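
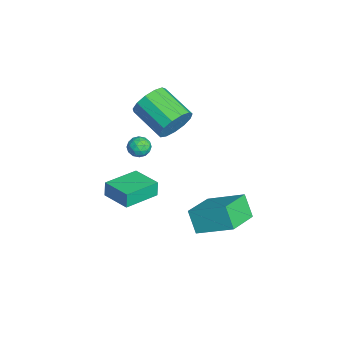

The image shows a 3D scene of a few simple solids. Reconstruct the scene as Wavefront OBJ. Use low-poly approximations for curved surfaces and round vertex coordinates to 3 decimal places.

v 1.663 1.296 -3.942
v 1.001 0.987 -2.831
v 2.495 2.947 -2.988
v 1.833 2.638 -1.876
v 3.187 0.182 -3.344
v 2.525 -0.127 -2.232
v 4.019 1.833 -2.389
v 3.357 1.524 -1.278
v -3.656 -1.608 -2.406
v -3.058 -1.415 -2.578
v -3.242 -2.425 -1.882
v -2.644 -2.232 -2.054
v -2.991 -1.877 -1.632
v -3.248 -1.372 -1.956
v -3.052 -2.468 -2.504
v -3.309 -1.963 -2.828
v -2.685 -1.946 -2.639
v -2.647 -1.581 -2.1
v -3.653 -2.259 -2.36
v -3.615 -1.894 -1.821
v -3.394 -1.44 -2.538
v -2.906 -2.4 -1.922
v -3.111 -2.191 -1.674
v -2.759 -2.078 -1.775
v -3.505 -1.415 -2.172
v -3.153 -1.302 -2.274
v -3.114 -1.573 -1.718
v -3.147 -2.538 -2.186
v -2.795 -2.425 -2.288
v -3.541 -1.762 -2.685
v -3.189 -1.649 -2.786
v -3.186 -2.267 -2.742
v -2.823 -1.639 -2.675
v -2.579 -2.119 -2.367
v -2.819 -2.257 -2.632
v -2.97 -1.961 -2.822
v -2.8 -1.424 -2.358
v -2.557 -1.904 -2.051
v -2.761 -1.696 -1.802
v -2.912 -1.399 -1.993
v -2.581 -1.736 -2.394
v -3.743 -1.936 -2.409
v -3.5 -2.416 -2.102
v -3.388 -2.441 -2.467
v -3.539 -2.144 -2.658
v -3.721 -1.721 -2.093
v -3.477 -2.201 -1.785
v -3.33 -1.879 -1.638
v -3.481 -1.583 -1.828
v -3.719 -2.104 -2.066
v -1.788 -0.235 0.482
v -1.188 -0.484 1.294
v -2.693 -1.634 2.051
v -3.292 -1.385 1.238
v -1.481 0 1.447
v -2.986 -1.151 2.204
v -1.872 0.409 1.294
v -3.376 -0.741 2.051
v -2.235 0.614 0.882
v -3.74 -0.536 1.639
v -2.456 0.55 0.344
v -3.961 -0.601 1.101
v -2.466 0.236 -0.151
v -3.97 -0.915 0.606
v -2.259 -0.227 -0.445
v -3.764 -1.378 0.312
v -1.903 -0.693 -0.445
v -3.408 -1.843 0.312
v -1.511 -1.013 -0.151
v -3.016 -2.163 0.606
v -1.206 -1.086 0.345
v -2.711 -2.236 1.101
v -1.086 -0.889 0.883
v -2.591 -2.039 1.64
v -1.283 -3.787 -4.197
v -1.414 -3.741 -3.328
v -2.443 -2.179 -4.457
v -2.574 -2.133 -3.588
v 0.014 -2.827 -4.052
v -0.117 -2.781 -3.183
v -1.146 -1.219 -4.312
v -1.277 -1.173 -3.443
f 2 4 1
f 5 2 1
f 1 4 3
f 3 5 1
f 2 8 4
f 6 2 5
f 6 8 2
f 4 8 3
f 7 5 3
f 3 8 7
f 7 6 5
f 8 6 7
f 9 46 25
f 46 20 49
f 25 49 14
f 46 49 25
f 9 25 21
f 25 14 26
f 21 26 10
f 25 26 21
f 9 21 30
f 21 10 31
f 30 31 16
f 21 31 30
f 9 30 42
f 30 16 45
f 42 45 19
f 30 45 42
f 9 42 46
f 42 19 50
f 46 50 20
f 42 50 46
f 10 26 37
f 26 14 40
f 37 40 18
f 26 40 37
f 14 49 27
f 49 20 48
f 27 48 13
f 49 48 27
f 20 50 47
f 50 19 43
f 47 43 11
f 50 43 47
f 19 45 44
f 45 16 32
f 44 32 15
f 45 32 44
f 16 31 36
f 31 10 33
f 36 33 17
f 31 33 36
f 12 38 24
f 38 18 39
f 24 39 13
f 38 39 24
f 12 24 22
f 24 13 23
f 22 23 11
f 24 23 22
f 12 22 29
f 22 11 28
f 29 28 15
f 22 28 29
f 12 29 34
f 29 15 35
f 34 35 17
f 29 35 34
f 12 34 38
f 34 17 41
f 38 41 18
f 34 41 38
f 13 39 27
f 39 18 40
f 27 40 14
f 39 40 27
f 11 23 47
f 23 13 48
f 47 48 20
f 23 48 47
f 15 28 44
f 28 11 43
f 44 43 19
f 28 43 44
f 17 35 36
f 35 15 32
f 36 32 16
f 35 32 36
f 18 41 37
f 41 17 33
f 37 33 10
f 41 33 37
f 52 51 55
f 52 55 53
f 53 55 56
f 53 56 54
f 55 51 57
f 55 57 56
f 56 57 58
f 56 58 54
f 57 51 59
f 57 59 58
f 58 59 60
f 58 60 54
f 59 51 61
f 59 61 60
f 60 61 62
f 60 62 54
f 61 51 63
f 61 63 62
f 62 63 64
f 62 64 54
f 63 51 65
f 63 65 64
f 64 65 66
f 64 66 54
f 65 51 67
f 65 67 66
f 66 67 68
f 66 68 54
f 67 51 69
f 67 69 68
f 68 69 70
f 68 70 54
f 69 51 71
f 69 71 70
f 70 71 72
f 70 72 54
f 71 51 73
f 71 73 72
f 72 73 74
f 72 74 54
f 73 51 52
f 73 52 74
f 74 52 53
f 74 53 54
f 76 78 75
f 79 76 75
f 75 78 77
f 77 79 75
f 76 82 78
f 80 76 79
f 80 82 76
f 78 82 77
f 81 79 77
f 77 82 81
f 81 80 79
f 82 80 81



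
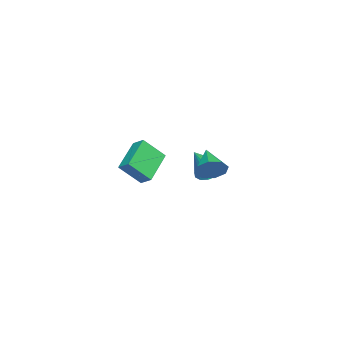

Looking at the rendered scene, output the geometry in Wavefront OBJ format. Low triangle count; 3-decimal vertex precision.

v 3.143 3.556 2.275
v 3.574 3.52 2.995
v 1.837 2.904 3.025
v 3.257 4.075 2.926
v 2.873 4.326 2.475
v 2.647 4.125 1.907
v 2.712 3.591 1.555
v 3.029 3.036 1.625
v 3.412 2.785 2.076
v 3.638 2.986 2.644
v -4.858 -1.822 -0.901
v -4.317 -2.888 0.335
v -4.568 -1.166 -0.463
v -4.026 -2.233 0.773
v -2.914 -2.007 -1.913
v -2.372 -3.074 -0.677
v -2.623 -1.352 -1.475
v -2.082 -2.418 -0.239
v -2.459 1.848 -0.281
v -1.773 1.571 -0.74
v -1.681 1.252 1.241
v -1.675 2.033 -0.609
v -1.825 2.437 -0.374
v -2.177 2.653 -0.11
v -2.618 2.613 0.1
v -3.009 2.331 0.189
v -3.225 1.895 0.129
v -3.198 1.444 -0.062
v -2.936 1.121 -0.322
v -2.522 1.029 -0.569
v -2.089 1.197 -0.725
f 2 1 4
f 2 4 3
f 4 1 5
f 4 5 3
f 5 1 6
f 5 6 3
f 6 1 7
f 6 7 3
f 7 1 8
f 7 8 3
f 8 1 9
f 8 9 3
f 9 1 10
f 9 10 3
f 10 1 2
f 10 2 3
f 12 14 11
f 15 12 11
f 11 14 13
f 13 15 11
f 12 18 14
f 16 12 15
f 16 18 12
f 14 18 13
f 17 15 13
f 13 18 17
f 17 16 15
f 18 16 17
f 20 19 22
f 20 22 21
f 22 19 23
f 22 23 21
f 23 19 24
f 23 24 21
f 24 19 25
f 24 25 21
f 25 19 26
f 25 26 21
f 26 19 27
f 26 27 21
f 27 19 28
f 27 28 21
f 28 19 29
f 28 29 21
f 29 19 30
f 29 30 21
f 30 19 31
f 30 31 21
f 31 19 20
f 31 20 21



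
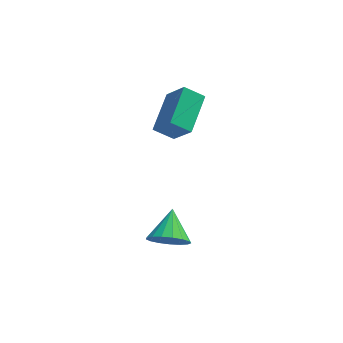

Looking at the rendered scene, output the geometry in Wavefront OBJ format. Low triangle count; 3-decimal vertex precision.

v -0.081 -3.158 -3.856
v 0.379 -2.78 -4.571
v 0.041 -1.842 -3.084
v -0.048 -2.689 -4.659
v -0.482 -2.705 -4.563
v -0.825 -2.825 -4.305
v -0.997 -3.021 -3.944
v -0.959 -3.248 -3.563
v -0.72 -3.455 -3.249
v -0.335 -3.593 -3.075
v 0.109 -3.632 -3.079
v 0.509 -3.562 -3.261
v 0.773 -3.399 -3.58
v 0.843 -3.181 -3.962
v 0.7 -2.958 -4.32
v -0.909 1.487 -1.1
v -0.155 0.83 0.097
v -0.391 3.291 -0.436
v 0.364 2.633 0.761
v -0.024 1.447 -1.681
v 0.731 0.789 -0.484
v 0.495 3.25 -1.017
v 1.249 2.593 0.18
f 2 1 4
f 2 4 3
f 4 1 5
f 4 5 3
f 5 1 6
f 5 6 3
f 6 1 7
f 6 7 3
f 7 1 8
f 7 8 3
f 8 1 9
f 8 9 3
f 9 1 10
f 9 10 3
f 10 1 11
f 10 11 3
f 11 1 12
f 11 12 3
f 12 1 13
f 12 13 3
f 13 1 14
f 13 14 3
f 14 1 15
f 14 15 3
f 15 1 2
f 15 2 3
f 17 19 16
f 20 17 16
f 16 19 18
f 18 20 16
f 17 23 19
f 21 17 20
f 21 23 17
f 19 23 18
f 22 20 18
f 18 23 22
f 22 21 20
f 23 21 22



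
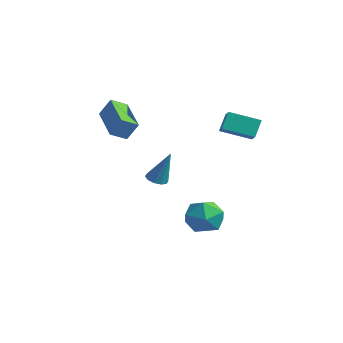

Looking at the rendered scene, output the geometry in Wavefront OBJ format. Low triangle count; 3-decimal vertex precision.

v 3.213 -0.882 3.073
v 3.028 -0.352 3.876
v 4.153 0.16 2.602
v 3.968 0.69 3.406
v 3.812 -1.25 3.454
v 3.627 -0.72 4.258
v 4.752 -0.208 2.984
v 4.567 0.322 3.787
v -0.561 -1.24 -0.806
v -0.088 -1.056 -1.017
v 0.061 -0.94 0.846
v -0.299 -0.791 -0.986
v -0.61 -0.698 -0.886
v -0.902 -0.812 -0.755
v -1.064 -1.089 -0.643
v -1.034 -1.424 -0.594
v -0.823 -1.689 -0.626
v -0.512 -1.782 -0.726
v -0.22 -1.668 -0.857
v -0.058 -1.391 -0.968
v 2.982 -0.399 -2.373
v 3.535 -0.877 -1.647
v 2.005 -1.743 -2.513
v 2.558 -2.221 -1.787
v 1.962 -1.418 -1.536
v 2.566 -0.588 -1.45
v 2.974 -2.032 -2.71
v 3.578 -1.202 -2.624
v 3.53 -1.886 -1.856
v 2.905 -1.507 -1.13
v 2.635 -1.113 -3.03
v 2.01 -0.734 -2.304
v -0.161 -4.163 2.7
v -2.001 -3.318 3.257
v 0.067 -3.408 2.31
v -1.773 -2.563 2.867
v 0.253 -3.837 3.573
v -1.587 -2.992 4.13
v 0.481 -3.082 3.183
v -1.359 -2.237 3.74
f 2 4 1
f 5 2 1
f 1 4 3
f 3 5 1
f 2 8 4
f 6 2 5
f 6 8 2
f 4 8 3
f 7 5 3
f 3 8 7
f 7 6 5
f 8 6 7
f 10 9 12
f 10 12 11
f 12 9 13
f 12 13 11
f 13 9 14
f 13 14 11
f 14 9 15
f 14 15 11
f 15 9 16
f 15 16 11
f 16 9 17
f 16 17 11
f 17 9 18
f 17 18 11
f 18 9 19
f 18 19 11
f 19 9 20
f 19 20 11
f 20 9 10
f 20 10 11
f 21 32 26
f 21 26 22
f 21 22 28
f 21 28 31
f 21 31 32
f 22 26 30
f 26 32 25
f 32 31 23
f 31 28 27
f 28 22 29
f 24 30 25
f 24 25 23
f 24 23 27
f 24 27 29
f 24 29 30
f 25 30 26
f 23 25 32
f 27 23 31
f 29 27 28
f 30 29 22
f 34 36 33
f 37 34 33
f 33 36 35
f 35 37 33
f 34 40 36
f 38 34 37
f 38 40 34
f 36 40 35
f 39 37 35
f 35 40 39
f 39 38 37
f 40 38 39



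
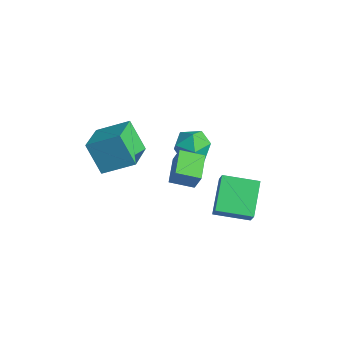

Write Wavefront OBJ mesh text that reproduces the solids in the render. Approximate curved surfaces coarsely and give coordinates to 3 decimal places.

v 3.651 1.477 -1.074
v 2.425 2.766 0.06
v 4.848 2.924 -1.423
v 3.621 4.213 -0.289
v 4.259 1.207 -0.111
v 3.032 2.496 1.023
v 5.455 2.654 -0.46
v 4.229 3.943 0.674
v -1.507 -1.836 3.439
v -0.203 -3.28 4.019
v -0.454 -0.545 4.288
v 0.85 -1.989 4.868
v -0.53 -1.591 1.852
v 0.774 -3.035 2.432
v 0.523 -0.3 2.701
v 1.827 -1.744 3.281
v -1.92 4.837 -0.497
v -0.819 4.624 -0.578
v -2.281 3.336 -1.462
v -1.18 3.123 -1.543
v -1.699 3.031 -0.549
v -1.476 3.959 0.047
v -1.624 4.001 -2.087
v -1.401 4.929 -1.491
v -0.636 4.108 -1.561
v -0.682 3.508 -0.61
v -2.418 4.452 -1.43
v -2.464 3.852 -0.479
v 3.158 -0.77 2.398
v 3.667 -0.738 3.507
v 2.12 0.2 2.847
v 2.629 0.232 3.955
v 3.911 0.208 2.025
v 4.42 0.24 3.133
v 2.873 1.178 2.473
v 3.382 1.21 3.582
f 2 4 1
f 5 2 1
f 1 4 3
f 3 5 1
f 2 8 4
f 6 2 5
f 6 8 2
f 4 8 3
f 7 5 3
f 3 8 7
f 7 6 5
f 8 6 7
f 10 12 9
f 13 10 9
f 9 12 11
f 11 13 9
f 10 16 12
f 14 10 13
f 14 16 10
f 12 16 11
f 15 13 11
f 11 16 15
f 15 14 13
f 16 14 15
f 17 28 22
f 17 22 18
f 17 18 24
f 17 24 27
f 17 27 28
f 18 22 26
f 22 28 21
f 28 27 19
f 27 24 23
f 24 18 25
f 20 26 21
f 20 21 19
f 20 19 23
f 20 23 25
f 20 25 26
f 21 26 22
f 19 21 28
f 23 19 27
f 25 23 24
f 26 25 18
f 30 32 29
f 33 30 29
f 29 32 31
f 31 33 29
f 30 36 32
f 34 30 33
f 34 36 30
f 32 36 31
f 35 33 31
f 31 36 35
f 35 34 33
f 36 34 35



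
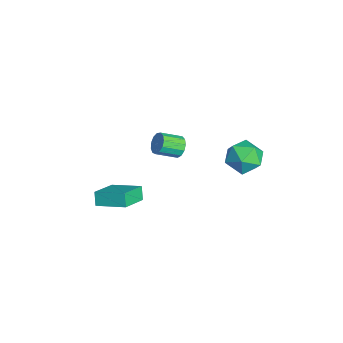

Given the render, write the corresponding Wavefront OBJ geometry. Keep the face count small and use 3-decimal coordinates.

v -0.428 -3.947 -3.835
v -0.863 -3.934 -3.128
v 0.412 -2.542 -3.343
v -0.023 -2.528 -2.636
v 0.823 -4.972 -3.044
v 0.388 -4.958 -2.337
v 1.663 -3.566 -2.552
v 1.228 -3.553 -1.845
v -1.607 -0.372 -1.209
v -1.252 -0.092 -0.729
v -1.138 -1.228 -0.15
v -1.493 -1.508 -0.631
v -1.607 -0.072 -0.621
v -1.493 -1.208 -0.043
v -1.962 -0.148 -0.7
v -1.848 -1.284 -0.121
v -2.205 -0.295 -0.941
v -2.091 -1.431 -0.362
v -2.258 -0.467 -1.267
v -2.144 -1.603 -0.688
v -2.104 -0.608 -1.574
v -1.99 -1.744 -0.996
v -1.792 -0.674 -1.766
v -1.678 -1.81 -1.187
v -1.422 -0.645 -1.781
v -1.308 -1.781 -1.202
v -1.11 -0.529 -1.615
v -0.996 -1.665 -1.036
v -0.956 -0.363 -1.319
v -0.842 -1.499 -0.741
v -1.009 -0.2 -0.989
v -0.895 -1.336 -0.411
v 0.324 2.728 -0.322
v 0.943 3.438 0.232
v 1.437 1.422 0.108
v 2.056 2.132 0.662
v 1.063 1.866 1.034
v 0.375 2.673 0.769
v 2.005 2.187 -0.429
v 1.317 2.994 -0.694
v 1.982 3.104 0.167
v 1.4 2.906 1.071
v 0.98 1.954 -0.731
v 0.398 1.756 0.173
f 2 4 1
f 5 2 1
f 1 4 3
f 3 5 1
f 2 8 4
f 6 2 5
f 6 8 2
f 4 8 3
f 7 5 3
f 3 8 7
f 7 6 5
f 8 6 7
f 10 9 13
f 10 13 11
f 11 13 14
f 11 14 12
f 13 9 15
f 13 15 14
f 14 15 16
f 14 16 12
f 15 9 17
f 15 17 16
f 16 17 18
f 16 18 12
f 17 9 19
f 17 19 18
f 18 19 20
f 18 20 12
f 19 9 21
f 19 21 20
f 20 21 22
f 20 22 12
f 21 9 23
f 21 23 22
f 22 23 24
f 22 24 12
f 23 9 25
f 23 25 24
f 24 25 26
f 24 26 12
f 25 9 27
f 25 27 26
f 26 27 28
f 26 28 12
f 27 9 29
f 27 29 28
f 28 29 30
f 28 30 12
f 29 9 31
f 29 31 30
f 30 31 32
f 30 32 12
f 31 9 10
f 31 10 32
f 32 10 11
f 32 11 12
f 33 44 38
f 33 38 34
f 33 34 40
f 33 40 43
f 33 43 44
f 34 38 42
f 38 44 37
f 44 43 35
f 43 40 39
f 40 34 41
f 36 42 37
f 36 37 35
f 36 35 39
f 36 39 41
f 36 41 42
f 37 42 38
f 35 37 44
f 39 35 43
f 41 39 40
f 42 41 34



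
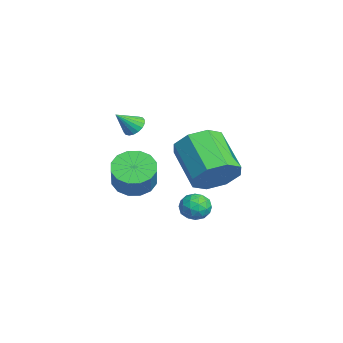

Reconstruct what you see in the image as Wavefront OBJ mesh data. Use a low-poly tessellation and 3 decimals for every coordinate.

v 2.52 -0.274 -1.053
v 3.177 -0.75 -0.325
v 1.477 -1.283 0.861
v 0.82 -0.806 0.133
v 3.043 0.056 -0.155
v 1.343 -0.477 1.031
v 2.603 0.669 -0.511
v 0.903 0.136 0.675
v 2.114 0.729 -1.185
v 0.414 0.196 0.002
v 1.863 0.203 -1.781
v 0.163 -0.33 -0.595
v 1.997 -0.603 -1.951
v 0.297 -1.136 -0.765
v 2.437 -1.216 -1.595
v 0.737 -1.749 -0.409
v 2.926 -1.276 -0.922
v 1.226 -1.809 0.265
v 4.238 -0.73 -1.776
v 4.646 -1.273 -1.855
v 3.354 -1.367 -1.965
v 3.762 -1.91 -2.044
v 3.689 -1.625 -1.427
v 4.235 -1.231 -1.311
v 3.765 -1.409 -2.509
v 4.311 -1.015 -2.393
v 4.353 -1.692 -2.309
v 4.307 -1.826 -1.64
v 3.693 -0.814 -2.18
v 3.647 -0.948 -1.511
v 4.52 -0.946 -1.799
v 3.48 -1.694 -2.021
v 3.437 -1.527 -1.658
v 3.677 -1.846 -1.705
v 4.278 -0.921 -1.479
v 4.518 -1.24 -1.526
v 3.955 -1.447 -1.274
v 3.482 -1.4 -2.294
v 3.722 -1.719 -2.341
v 4.323 -0.794 -2.115
v 4.563 -1.113 -2.162
v 4.045 -1.193 -2.546
v 4.587 -1.511 -2.112
v 4.068 -1.885 -2.223
v 4.069 -1.591 -2.497
v 4.391 -1.36 -2.428
v 4.56 -1.589 -1.719
v 4.04 -1.964 -1.83
v 3.997 -1.796 -1.468
v 4.319 -1.565 -1.399
v 4.388 -1.836 -1.986
v 3.96 -0.676 -1.99
v 3.44 -1.051 -2.101
v 3.681 -1.075 -2.421
v 4.003 -0.844 -2.352
v 3.932 -0.755 -1.597
v 3.413 -1.129 -1.708
v 3.609 -1.28 -1.392
v 3.931 -1.049 -1.323
v 3.612 -0.804 -1.834
v -1.251 -3.149 -2.786
v -0.662 -2.524 -3.215
v 0.3 -2.626 -2.042
v -0.289 -3.251 -1.614
v -0.967 -2.245 -2.94
v -0.006 -2.347 -1.767
v -1.349 -2.208 -2.624
v -0.387 -2.31 -1.451
v -1.704 -2.423 -2.351
v -0.743 -2.525 -1.179
v -1.938 -2.833 -2.195
v -0.976 -2.935 -1.023
v -1.988 -3.327 -2.198
v -1.026 -3.429 -1.025
v -1.84 -3.774 -2.358
v -0.878 -3.876 -1.185
v -1.534 -4.053 -2.633
v -0.573 -4.155 -1.46
v -1.153 -4.09 -2.949
v -0.191 -4.192 -1.776
v -0.797 -3.875 -3.221
v 0.164 -3.977 -2.049
v -0.564 -3.465 -3.377
v 0.398 -3.567 -2.205
v -0.514 -2.971 -3.375
v 0.448 -3.073 -2.202
v -0.384 -3.213 0.656
v 0.113 -3.278 0.405
v -0.076 -3.987 1.464
v 0.156 -3.093 0.566
v 0.092 -2.931 0.745
v -0.066 -2.826 0.906
v -0.287 -2.797 1.018
v -0.527 -2.85 1.058
v -0.739 -2.976 1.019
v -0.88 -3.148 0.907
v -0.923 -3.333 0.746
v -0.859 -3.495 0.567
v -0.702 -3.6 0.406
v -0.481 -3.629 0.294
v -0.241 -3.576 0.254
v -0.029 -3.45 0.294
f 2 1 5
f 2 5 3
f 3 5 6
f 3 6 4
f 5 1 7
f 5 7 6
f 6 7 8
f 6 8 4
f 7 1 9
f 7 9 8
f 8 9 10
f 8 10 4
f 9 1 11
f 9 11 10
f 10 11 12
f 10 12 4
f 11 1 13
f 11 13 12
f 12 13 14
f 12 14 4
f 13 1 15
f 13 15 14
f 14 15 16
f 14 16 4
f 15 1 17
f 15 17 16
f 16 17 18
f 16 18 4
f 17 1 2
f 17 2 18
f 18 2 3
f 18 3 4
f 19 56 35
f 56 30 59
f 35 59 24
f 56 59 35
f 19 35 31
f 35 24 36
f 31 36 20
f 35 36 31
f 19 31 40
f 31 20 41
f 40 41 26
f 31 41 40
f 19 40 52
f 40 26 55
f 52 55 29
f 40 55 52
f 19 52 56
f 52 29 60
f 56 60 30
f 52 60 56
f 20 36 47
f 36 24 50
f 47 50 28
f 36 50 47
f 24 59 37
f 59 30 58
f 37 58 23
f 59 58 37
f 30 60 57
f 60 29 53
f 57 53 21
f 60 53 57
f 29 55 54
f 55 26 42
f 54 42 25
f 55 42 54
f 26 41 46
f 41 20 43
f 46 43 27
f 41 43 46
f 22 48 34
f 48 28 49
f 34 49 23
f 48 49 34
f 22 34 32
f 34 23 33
f 32 33 21
f 34 33 32
f 22 32 39
f 32 21 38
f 39 38 25
f 32 38 39
f 22 39 44
f 39 25 45
f 44 45 27
f 39 45 44
f 22 44 48
f 44 27 51
f 48 51 28
f 44 51 48
f 23 49 37
f 49 28 50
f 37 50 24
f 49 50 37
f 21 33 57
f 33 23 58
f 57 58 30
f 33 58 57
f 25 38 54
f 38 21 53
f 54 53 29
f 38 53 54
f 27 45 46
f 45 25 42
f 46 42 26
f 45 42 46
f 28 51 47
f 51 27 43
f 47 43 20
f 51 43 47
f 62 61 65
f 62 65 63
f 63 65 66
f 63 66 64
f 65 61 67
f 65 67 66
f 66 67 68
f 66 68 64
f 67 61 69
f 67 69 68
f 68 69 70
f 68 70 64
f 69 61 71
f 69 71 70
f 70 71 72
f 70 72 64
f 71 61 73
f 71 73 72
f 72 73 74
f 72 74 64
f 73 61 75
f 73 75 74
f 74 75 76
f 74 76 64
f 75 61 77
f 75 77 76
f 76 77 78
f 76 78 64
f 77 61 79
f 77 79 78
f 78 79 80
f 78 80 64
f 79 61 81
f 79 81 80
f 80 81 82
f 80 82 64
f 81 61 83
f 81 83 82
f 82 83 84
f 82 84 64
f 83 61 85
f 83 85 84
f 84 85 86
f 84 86 64
f 85 61 62
f 85 62 86
f 86 62 63
f 86 63 64
f 88 87 90
f 88 90 89
f 90 87 91
f 90 91 89
f 91 87 92
f 91 92 89
f 92 87 93
f 92 93 89
f 93 87 94
f 93 94 89
f 94 87 95
f 94 95 89
f 95 87 96
f 95 96 89
f 96 87 97
f 96 97 89
f 97 87 98
f 97 98 89
f 98 87 99
f 98 99 89
f 99 87 100
f 99 100 89
f 100 87 101
f 100 101 89
f 101 87 102
f 101 102 89
f 102 87 88
f 102 88 89



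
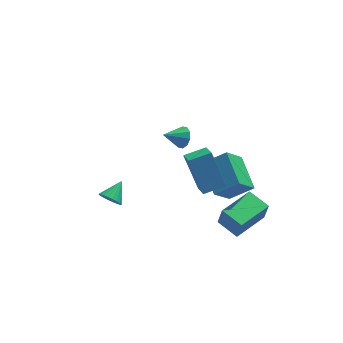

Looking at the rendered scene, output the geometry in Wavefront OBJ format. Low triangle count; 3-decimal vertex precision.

v 3.125 -0.229 0.063
v 2.86 1.741 0.8
v 1.821 -0.076 -0.815
v 1.556 1.894 -0.079
v 4.104 0.406 -1.281
v 3.839 2.376 -0.545
v 2.8 0.559 -2.16
v 2.535 2.529 -1.423
v -3.869 -1.424 1.516
v -3.337 -1.695 1.212
v -3.131 -0.636 2.104
v -3.402 -1.507 1.042
v -3.539 -1.307 0.945
v -3.726 -1.124 0.934
v -3.934 -0.987 1.012
v -4.133 -0.917 1.167
v -4.291 -0.924 1.375
v -4.385 -1.007 1.604
v -4.401 -1.153 1.82
v -4.336 -1.341 1.989
v -4.199 -1.542 2.087
v -4.012 -1.724 2.097
v -3.804 -1.861 2.019
v -3.605 -1.932 1.865
v -3.447 -1.925 1.657
v -3.352 -1.842 1.428
v 0.954 4.031 0.122
v 1.32 3.879 0.699
v -0.154 3.849 0.778
v 1.248 4.306 0.695
v 1.063 4.627 0.472
v 0.837 4.721 0.115
v 0.655 4.551 -0.239
v 0.588 4.182 -0.455
v 0.66 3.756 -0.45
v 0.845 3.434 -0.227
v 1.071 3.341 0.129
v 1.253 3.511 0.483
v 1.634 -1.874 -1.245
v 1.814 -2.033 -0.059
v 3.367 -0.604 -1.338
v 3.547 -0.763 -0.152
v 2.413 -2.957 -1.508
v 2.593 -3.116 -0.322
v 4.146 -1.687 -1.601
v 4.326 -1.846 -0.415
v 0.67 -2.721 2.472
v 0.146 -1.511 4.144
v 0.673 -1.409 1.523
v 0.149 -0.198 3.195
v 1.891 -2.542 2.725
v 1.367 -1.331 4.397
v 1.894 -1.229 1.776
v 1.37 -0.019 3.448
f 2 4 1
f 5 2 1
f 1 4 3
f 3 5 1
f 2 8 4
f 6 2 5
f 6 8 2
f 4 8 3
f 7 5 3
f 3 8 7
f 7 6 5
f 8 6 7
f 10 9 12
f 10 12 11
f 12 9 13
f 12 13 11
f 13 9 14
f 13 14 11
f 14 9 15
f 14 15 11
f 15 9 16
f 15 16 11
f 16 9 17
f 16 17 11
f 17 9 18
f 17 18 11
f 18 9 19
f 18 19 11
f 19 9 20
f 19 20 11
f 20 9 21
f 20 21 11
f 21 9 22
f 21 22 11
f 22 9 23
f 22 23 11
f 23 9 24
f 23 24 11
f 24 9 25
f 24 25 11
f 25 9 26
f 25 26 11
f 26 9 10
f 26 10 11
f 28 27 30
f 28 30 29
f 30 27 31
f 30 31 29
f 31 27 32
f 31 32 29
f 32 27 33
f 32 33 29
f 33 27 34
f 33 34 29
f 34 27 35
f 34 35 29
f 35 27 36
f 35 36 29
f 36 27 37
f 36 37 29
f 37 27 38
f 37 38 29
f 38 27 28
f 38 28 29
f 40 42 39
f 43 40 39
f 39 42 41
f 41 43 39
f 40 46 42
f 44 40 43
f 44 46 40
f 42 46 41
f 45 43 41
f 41 46 45
f 45 44 43
f 46 44 45
f 48 50 47
f 51 48 47
f 47 50 49
f 49 51 47
f 48 54 50
f 52 48 51
f 52 54 48
f 50 54 49
f 53 51 49
f 49 54 53
f 53 52 51
f 54 52 53



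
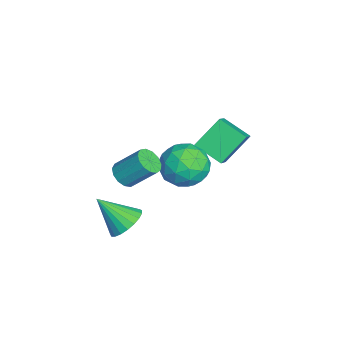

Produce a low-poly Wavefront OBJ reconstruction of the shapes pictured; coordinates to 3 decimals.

v 1.079 -2.177 -0.923
v 1.513 -1.932 -1.258
v 1.734 -0.977 -0.272
v 1.301 -1.223 0.063
v 1.225 -1.776 -1.344
v 1.447 -0.821 -0.359
v 0.892 -1.747 -1.297
v 1.113 -0.793 -0.311
v 0.618 -1.855 -1.131
v 0.839 -0.901 -0.145
v 0.49 -2.065 -0.899
v 0.712 -1.111 0.087
v 0.55 -2.311 -0.674
v 0.771 -1.356 0.311
v 0.777 -2.514 -0.529
v 0.999 -1.56 0.457
v 1.101 -2.61 -0.508
v 1.322 -1.656 0.478
v 1.417 -2.569 -0.619
v 1.639 -1.615 0.366
v 1.627 -2.403 -0.827
v 1.848 -1.449 0.159
v 1.662 -2.166 -1.065
v 1.884 -1.211 -0.079
v 2.616 -2.126 -2.389
v 3.388 -2.32 -2.318
v 2.244 -3.194 -1.271
v 3.358 -2.076 -2.095
v 3.199 -1.84 -1.922
v 2.939 -1.653 -1.83
v 2.623 -1.549 -1.835
v 2.306 -1.544 -1.936
v 2.042 -1.64 -2.115
v 1.878 -1.82 -2.341
v 1.841 -2.053 -2.576
v 1.938 -2.298 -2.778
v 2.152 -2.514 -2.913
v 2.447 -2.663 -2.958
v 2.77 -2.719 -2.904
v 3.067 -2.672 -2.761
v 3.285 -2.531 -2.554
v -0.748 0.632 -2.781
v -0.241 1.068 -1.942
v -1.039 -0.808 -1.858
v -0.532 -0.372 -1.019
v -1.481 0.017 -1.333
v -1.301 0.907 -1.904
v 0.021 -0.647 -1.896
v 0.201 0.243 -2.467
v 0.234 0.277 -1.395
v -0.694 0.688 -1.048
v -0.586 -0.428 -2.752
v -1.514 -0.017 -2.405
v -0.469 0.976 -2.443
v -0.811 -0.716 -1.357
v -1.369 -0.488 -1.542
v -1.071 -0.232 -1.049
v -1.092 0.882 -2.421
v -0.794 1.138 -1.928
v -1.522 0.52 -1.569
v -0.486 -0.878 -1.872
v -0.188 -0.622 -1.379
v -0.209 0.492 -2.751
v 0.089 0.748 -2.258
v 0.242 -0.26 -2.231
v 0.108 0.768 -1.628
v -0.063 -0.079 -1.085
v 0.262 -0.24 -1.601
v 0.368 0.283 -1.936
v -0.437 1.009 -1.424
v -0.608 0.163 -0.881
v -1.166 0.391 -1.066
v -1.06 0.915 -1.402
v -0.158 0.544 -1.102
v -0.672 0.097 -2.919
v -0.843 -0.749 -2.376
v -0.22 -0.655 -2.398
v -0.114 -0.131 -2.734
v -1.217 0.339 -2.715
v -1.388 -0.508 -2.172
v -1.648 -0.023 -1.864
v -1.542 0.5 -2.199
v -1.122 -0.284 -2.698
v -2.306 0.771 -2.062
v -2.902 1.762 -1.015
v -1.637 1.763 -2.62
v -2.233 2.754 -1.573
v -1.247 0.526 -1.227
v -1.843 1.517 -0.18
v -0.578 1.518 -1.785
v -1.174 2.509 -0.738
f 2 1 5
f 2 5 3
f 3 5 6
f 3 6 4
f 5 1 7
f 5 7 6
f 6 7 8
f 6 8 4
f 7 1 9
f 7 9 8
f 8 9 10
f 8 10 4
f 9 1 11
f 9 11 10
f 10 11 12
f 10 12 4
f 11 1 13
f 11 13 12
f 12 13 14
f 12 14 4
f 13 1 15
f 13 15 14
f 14 15 16
f 14 16 4
f 15 1 17
f 15 17 16
f 16 17 18
f 16 18 4
f 17 1 19
f 17 19 18
f 18 19 20
f 18 20 4
f 19 1 21
f 19 21 20
f 20 21 22
f 20 22 4
f 21 1 23
f 21 23 22
f 22 23 24
f 22 24 4
f 23 1 2
f 23 2 24
f 24 2 3
f 24 3 4
f 26 25 28
f 26 28 27
f 28 25 29
f 28 29 27
f 29 25 30
f 29 30 27
f 30 25 31
f 30 31 27
f 31 25 32
f 31 32 27
f 32 25 33
f 32 33 27
f 33 25 34
f 33 34 27
f 34 25 35
f 34 35 27
f 35 25 36
f 35 36 27
f 36 25 37
f 36 37 27
f 37 25 38
f 37 38 27
f 38 25 39
f 38 39 27
f 39 25 40
f 39 40 27
f 40 25 41
f 40 41 27
f 41 25 26
f 41 26 27
f 42 79 58
f 79 53 82
f 58 82 47
f 79 82 58
f 42 58 54
f 58 47 59
f 54 59 43
f 58 59 54
f 42 54 63
f 54 43 64
f 63 64 49
f 54 64 63
f 42 63 75
f 63 49 78
f 75 78 52
f 63 78 75
f 42 75 79
f 75 52 83
f 79 83 53
f 75 83 79
f 43 59 70
f 59 47 73
f 70 73 51
f 59 73 70
f 47 82 60
f 82 53 81
f 60 81 46
f 82 81 60
f 53 83 80
f 83 52 76
f 80 76 44
f 83 76 80
f 52 78 77
f 78 49 65
f 77 65 48
f 78 65 77
f 49 64 69
f 64 43 66
f 69 66 50
f 64 66 69
f 45 71 57
f 71 51 72
f 57 72 46
f 71 72 57
f 45 57 55
f 57 46 56
f 55 56 44
f 57 56 55
f 45 55 62
f 55 44 61
f 62 61 48
f 55 61 62
f 45 62 67
f 62 48 68
f 67 68 50
f 62 68 67
f 45 67 71
f 67 50 74
f 71 74 51
f 67 74 71
f 46 72 60
f 72 51 73
f 60 73 47
f 72 73 60
f 44 56 80
f 56 46 81
f 80 81 53
f 56 81 80
f 48 61 77
f 61 44 76
f 77 76 52
f 61 76 77
f 50 68 69
f 68 48 65
f 69 65 49
f 68 65 69
f 51 74 70
f 74 50 66
f 70 66 43
f 74 66 70
f 85 87 84
f 88 85 84
f 84 87 86
f 86 88 84
f 85 91 87
f 89 85 88
f 89 91 85
f 87 91 86
f 90 88 86
f 86 91 90
f 90 89 88
f 91 89 90



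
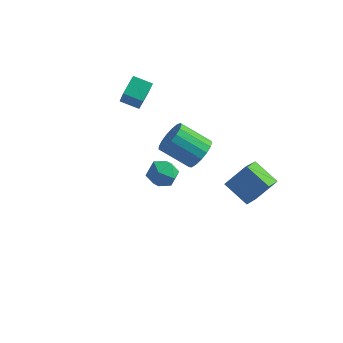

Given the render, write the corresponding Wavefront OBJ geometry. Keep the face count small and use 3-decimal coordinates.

v -4.45 2.661 2.693
v -4.353 3.841 3.362
v -3.292 2.789 2.298
v -3.195 3.969 2.967
v -3.725 1.591 4.473
v -3.628 2.771 5.142
v -2.567 1.719 4.078
v -2.47 2.899 4.747
v 1.027 1.517 0.731
v 1.615 1.017 1.486
v -0.139 0.762 2.684
v -0.727 1.263 1.929
v 1.637 1.515 1.622
v -0.118 1.26 2.821
v 1.518 2.013 1.555
v -0.236 1.759 2.753
v 1.287 2.398 1.298
v -0.467 2.144 2.497
v 0.997 2.581 0.912
v -0.758 2.327 2.111
v 0.713 2.521 0.484
v -1.041 2.266 1.683
v 0.502 2.23 0.113
v -1.253 1.976 1.311
v 0.411 1.776 -0.117
v -1.344 1.522 1.081
v 0.461 1.263 -0.153
v -1.294 1.009 1.046
v 0.64 0.808 0.014
v -1.114 0.554 1.213
v 0.909 0.515 0.345
v -0.846 0.261 1.544
v 1.205 0.452 0.764
v -0.55 0.198 1.963
v 1.46 0.633 1.176
v -0.295 0.379 2.375
v 2.251 2.164 -2.143
v 3.234 2.997 -0.844
v 2.179 3.854 -3.173
v 3.162 4.687 -1.873
v 3.818 1.693 -3.027
v 4.801 2.526 -1.727
v 3.746 3.383 -4.056
v 4.729 4.216 -2.757
v 0.943 -3.147 2.871
v 1.718 -3.203 3.465
v 0.282 -4.377 3.615
v 1.057 -4.433 4.209
v 0.444 -3.674 4.276
v 0.852 -2.914 3.816
v 1.148 -4.666 3.264
v 1.556 -3.906 2.804
v 1.844 -4.142 3.708
v 1.409 -3.53 4.334
v 0.591 -4.05 2.746
v 0.156 -3.438 3.372
f 2 4 1
f 5 2 1
f 1 4 3
f 3 5 1
f 2 8 4
f 6 2 5
f 6 8 2
f 4 8 3
f 7 5 3
f 3 8 7
f 7 6 5
f 8 6 7
f 10 9 13
f 10 13 11
f 11 13 14
f 11 14 12
f 13 9 15
f 13 15 14
f 14 15 16
f 14 16 12
f 15 9 17
f 15 17 16
f 16 17 18
f 16 18 12
f 17 9 19
f 17 19 18
f 18 19 20
f 18 20 12
f 19 9 21
f 19 21 20
f 20 21 22
f 20 22 12
f 21 9 23
f 21 23 22
f 22 23 24
f 22 24 12
f 23 9 25
f 23 25 24
f 24 25 26
f 24 26 12
f 25 9 27
f 25 27 26
f 26 27 28
f 26 28 12
f 27 9 29
f 27 29 28
f 28 29 30
f 28 30 12
f 29 9 31
f 29 31 30
f 30 31 32
f 30 32 12
f 31 9 33
f 31 33 32
f 32 33 34
f 32 34 12
f 33 9 35
f 33 35 34
f 34 35 36
f 34 36 12
f 35 9 10
f 35 10 36
f 36 10 11
f 36 11 12
f 38 40 37
f 41 38 37
f 37 40 39
f 39 41 37
f 38 44 40
f 42 38 41
f 42 44 38
f 40 44 39
f 43 41 39
f 39 44 43
f 43 42 41
f 44 42 43
f 45 56 50
f 45 50 46
f 45 46 52
f 45 52 55
f 45 55 56
f 46 50 54
f 50 56 49
f 56 55 47
f 55 52 51
f 52 46 53
f 48 54 49
f 48 49 47
f 48 47 51
f 48 51 53
f 48 53 54
f 49 54 50
f 47 49 56
f 51 47 55
f 53 51 52
f 54 53 46



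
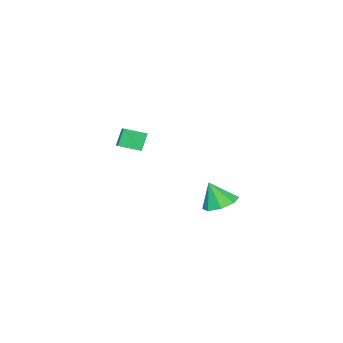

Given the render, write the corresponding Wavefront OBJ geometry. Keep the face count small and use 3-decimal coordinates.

v -2.764 -3.671 -2.088
v -3.272 -3.68 -1.056
v -3.501 -2.738 -2.442
v -4.009 -2.747 -1.41
v -2.051 -2.973 -1.73
v -2.559 -2.982 -0.698
v -2.788 -2.04 -2.084
v -3.296 -2.049 -1.052
v -1.621 3.702 -3.854
v -0.854 4.278 -3.811
v -1.319 3.198 -2.506
v -1.463 4.6 -3.553
v -2.164 4.396 -3.472
v -2.547 3.786 -3.615
v -2.388 3.126 -3.897
v -1.78 2.804 -4.154
v -1.079 3.008 -4.235
v -0.695 3.618 -4.093
f 2 4 1
f 5 2 1
f 1 4 3
f 3 5 1
f 2 8 4
f 6 2 5
f 6 8 2
f 4 8 3
f 7 5 3
f 3 8 7
f 7 6 5
f 8 6 7
f 10 9 12
f 10 12 11
f 12 9 13
f 12 13 11
f 13 9 14
f 13 14 11
f 14 9 15
f 14 15 11
f 15 9 16
f 15 16 11
f 16 9 17
f 16 17 11
f 17 9 18
f 17 18 11
f 18 9 10
f 18 10 11



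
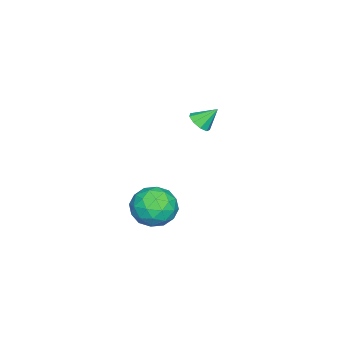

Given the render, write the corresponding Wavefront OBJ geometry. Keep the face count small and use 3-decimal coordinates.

v -2.483 -0.625 2.189
v -1.819 -0.345 2.192
v -2.837 0.205 3.111
v -2.102 -0.105 1.868
v -2.562 -0.108 1.694
v -2.986 -0.353 1.751
v -3.174 -0.725 2.013
v -3.039 -1.05 2.358
v -2.643 -1.176 2.623
v -2.173 -1.044 2.685
v -1.847 -0.716 2.515
v 2.675 -0.966 -0.041
v 3.104 -0.281 -0.982
v 4.476 -0.879 0.842
v 4.905 -0.194 -0.099
v 4.07 0.283 0.684
v 2.957 0.229 0.139
v 4.623 -1.389 -0.279
v 3.51 -1.443 -0.824
v 4.308 -0.543 -1.13
v 3.966 0.49 -0.534
v 3.614 -1.65 0.394
v 3.272 -0.617 0.99
v 2.732 -0.631 -0.589
v 4.848 -0.529 0.449
v 4.358 -0.248 0.91
v 4.61 0.154 0.356
v 2.645 -0.331 0.07
v 2.897 0.071 -0.484
v 3.465 0.403 0.496
v 4.683 -1.231 0.344
v 4.935 -0.829 -0.21
v 2.97 -1.314 -0.496
v 3.222 -0.912 -1.05
v 4.115 -1.563 -0.636
v 3.691 -0.383 -1.229
v 4.75 -0.332 -0.71
v 4.584 -1.034 -0.816
v 3.93 -1.066 -1.136
v 3.49 0.225 -0.879
v 4.549 0.276 -0.36
v 4.058 0.556 0.101
v 3.404 0.525 -0.22
v 4.198 0.071 -0.966
v 3.031 -1.436 0.22
v 4.09 -1.385 0.739
v 4.176 -1.685 0.08
v 3.522 -1.716 -0.241
v 2.83 -0.828 0.57
v 3.889 -0.777 1.089
v 3.65 -0.094 0.996
v 2.996 -0.126 0.676
v 3.382 -1.231 0.826
f 2 1 4
f 2 4 3
f 4 1 5
f 4 5 3
f 5 1 6
f 5 6 3
f 6 1 7
f 6 7 3
f 7 1 8
f 7 8 3
f 8 1 9
f 8 9 3
f 9 1 10
f 9 10 3
f 10 1 11
f 10 11 3
f 11 1 2
f 11 2 3
f 12 49 28
f 49 23 52
f 28 52 17
f 49 52 28
f 12 28 24
f 28 17 29
f 24 29 13
f 28 29 24
f 12 24 33
f 24 13 34
f 33 34 19
f 24 34 33
f 12 33 45
f 33 19 48
f 45 48 22
f 33 48 45
f 12 45 49
f 45 22 53
f 49 53 23
f 45 53 49
f 13 29 40
f 29 17 43
f 40 43 21
f 29 43 40
f 17 52 30
f 52 23 51
f 30 51 16
f 52 51 30
f 23 53 50
f 53 22 46
f 50 46 14
f 53 46 50
f 22 48 47
f 48 19 35
f 47 35 18
f 48 35 47
f 19 34 39
f 34 13 36
f 39 36 20
f 34 36 39
f 15 41 27
f 41 21 42
f 27 42 16
f 41 42 27
f 15 27 25
f 27 16 26
f 25 26 14
f 27 26 25
f 15 25 32
f 25 14 31
f 32 31 18
f 25 31 32
f 15 32 37
f 32 18 38
f 37 38 20
f 32 38 37
f 15 37 41
f 37 20 44
f 41 44 21
f 37 44 41
f 16 42 30
f 42 21 43
f 30 43 17
f 42 43 30
f 14 26 50
f 26 16 51
f 50 51 23
f 26 51 50
f 18 31 47
f 31 14 46
f 47 46 22
f 31 46 47
f 20 38 39
f 38 18 35
f 39 35 19
f 38 35 39
f 21 44 40
f 44 20 36
f 40 36 13
f 44 36 40



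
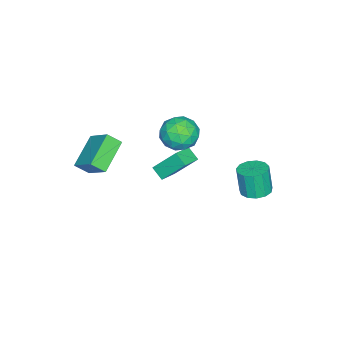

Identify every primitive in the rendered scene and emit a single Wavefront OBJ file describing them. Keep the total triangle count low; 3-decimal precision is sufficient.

v -1.788 -0.406 3.462
v -0.979 0.233 2.852
v -0.381 -1.093 4.608
v 0.428 -0.454 3.998
v -0.376 0.102 4.691
v -1.245 0.527 3.983
v -0.115 -1.387 3.477
v -0.984 -0.962 2.769
v 0.056 -0.372 2.861
v -0.106 0.548 3.612
v -1.254 -1.408 3.848
v -1.416 -0.488 4.599
v -1.507 -0.026 3.057
v 0.147 -0.834 4.403
v -0.326 -0.507 4.811
v 0.15 -0.131 4.452
v -1.664 0.146 3.722
v -1.188 0.522 3.363
v -0.834 0.445 4.444
v -0.172 -1.382 4.097
v 0.304 -1.006 3.738
v -1.51 -0.729 3.008
v -1.034 -0.353 2.649
v -0.526 -1.305 3.016
v -0.423 -0.006 2.703
v 0.404 -0.41 3.377
v 0.085 -0.959 3.07
v -0.426 -0.709 2.654
v -0.518 0.535 3.145
v 0.309 0.131 3.818
v -0.164 0.458 4.226
v -0.675 0.707 3.809
v 0.09 0.179 3.15
v -1.669 -0.991 3.642
v -0.842 -1.395 4.315
v -0.685 -1.567 3.651
v -1.196 -1.318 3.234
v -1.764 -0.45 4.083
v -0.937 -0.854 4.757
v -0.934 -0.151 4.806
v -1.445 0.099 4.39
v -1.45 -1.039 4.31
v -1.447 -1.04 -0.76
v -1.779 -1.756 -0.214
v -1.733 0.261 0.772
v -2.065 -0.455 1.318
v -0.195 -1.285 -0.318
v -0.527 -2.001 0.228
v -0.481 0.016 1.214
v -0.813 -0.7 1.76
v 1.218 -4.043 3.123
v 1.522 -4.774 3.782
v 1.893 -2.708 4.294
v 2.196 -3.439 4.953
v 3.144 -4.141 2.127
v 3.447 -4.872 2.786
v 3.818 -2.806 3.298
v 4.122 -3.537 3.957
v -2.64 3.43 -1.679
v -1.945 2.8 -1.724
v -2.104 2.5 0.013
v -2.8 3.13 0.059
v -1.716 3.267 -1.622
v -1.876 2.967 0.115
v -1.782 3.786 -1.539
v -1.941 3.486 0.199
v -2.12 4.192 -1.499
v -2.279 3.892 0.238
v -2.623 4.356 -1.517
v -2.782 4.056 0.22
v -3.132 4.226 -1.586
v -3.291 3.926 0.151
v -3.485 3.843 -1.684
v -3.644 3.544 0.053
v -3.569 3.33 -1.781
v -3.729 3.03 -0.044
v -3.359 2.848 -1.845
v -3.518 2.548 -0.108
v -2.921 2.551 -1.856
v -3.08 2.251 -0.119
v -2.394 2.533 -1.811
v -2.553 2.233 -0.074
f 1 38 17
f 38 12 41
f 17 41 6
f 38 41 17
f 1 17 13
f 17 6 18
f 13 18 2
f 17 18 13
f 1 13 22
f 13 2 23
f 22 23 8
f 13 23 22
f 1 22 34
f 22 8 37
f 34 37 11
f 22 37 34
f 1 34 38
f 34 11 42
f 38 42 12
f 34 42 38
f 2 18 29
f 18 6 32
f 29 32 10
f 18 32 29
f 6 41 19
f 41 12 40
f 19 40 5
f 41 40 19
f 12 42 39
f 42 11 35
f 39 35 3
f 42 35 39
f 11 37 36
f 37 8 24
f 36 24 7
f 37 24 36
f 8 23 28
f 23 2 25
f 28 25 9
f 23 25 28
f 4 30 16
f 30 10 31
f 16 31 5
f 30 31 16
f 4 16 14
f 16 5 15
f 14 15 3
f 16 15 14
f 4 14 21
f 14 3 20
f 21 20 7
f 14 20 21
f 4 21 26
f 21 7 27
f 26 27 9
f 21 27 26
f 4 26 30
f 26 9 33
f 30 33 10
f 26 33 30
f 5 31 19
f 31 10 32
f 19 32 6
f 31 32 19
f 3 15 39
f 15 5 40
f 39 40 12
f 15 40 39
f 7 20 36
f 20 3 35
f 36 35 11
f 20 35 36
f 9 27 28
f 27 7 24
f 28 24 8
f 27 24 28
f 10 33 29
f 33 9 25
f 29 25 2
f 33 25 29
f 44 46 43
f 47 44 43
f 43 46 45
f 45 47 43
f 44 50 46
f 48 44 47
f 48 50 44
f 46 50 45
f 49 47 45
f 45 50 49
f 49 48 47
f 50 48 49
f 52 54 51
f 55 52 51
f 51 54 53
f 53 55 51
f 52 58 54
f 56 52 55
f 56 58 52
f 54 58 53
f 57 55 53
f 53 58 57
f 57 56 55
f 58 56 57
f 60 59 63
f 60 63 61
f 61 63 64
f 61 64 62
f 63 59 65
f 63 65 64
f 64 65 66
f 64 66 62
f 65 59 67
f 65 67 66
f 66 67 68
f 66 68 62
f 67 59 69
f 67 69 68
f 68 69 70
f 68 70 62
f 69 59 71
f 69 71 70
f 70 71 72
f 70 72 62
f 71 59 73
f 71 73 72
f 72 73 74
f 72 74 62
f 73 59 75
f 73 75 74
f 74 75 76
f 74 76 62
f 75 59 77
f 75 77 76
f 76 77 78
f 76 78 62
f 77 59 79
f 77 79 78
f 78 79 80
f 78 80 62
f 79 59 81
f 79 81 80
f 80 81 82
f 80 82 62
f 81 59 60
f 81 60 82
f 82 60 61
f 82 61 62



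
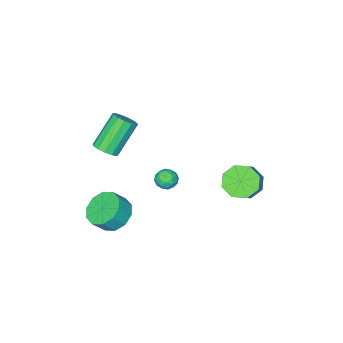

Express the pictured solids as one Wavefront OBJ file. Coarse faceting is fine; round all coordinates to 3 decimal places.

v -0.549 0.014 -1.504
v -0.192 -0.474 -1.261
v -1.208 -0.686 -1.939
v -0.851 -1.174 -1.696
v -1.197 -0.793 -1.296
v -0.789 -0.36 -1.027
v -0.611 -0.8 -2.173
v -0.203 -0.367 -1.904
v -0.229 -0.977 -1.674
v -0.592 -0.972 -1.132
v -0.808 -0.188 -2.068
v -1.171 -0.183 -1.526
v -0.313 -0.169 -1.345
v -1.087 -0.991 -1.855
v -1.291 -0.767 -1.62
v -1.08 -1.054 -1.477
v -0.664 -0.102 -1.207
v -0.454 -0.389 -1.064
v -1.044 -0.576 -1.084
v -0.946 -0.771 -2.136
v -0.736 -1.058 -1.993
v -0.32 -0.106 -1.723
v -0.109 -0.393 -1.58
v -0.356 -0.584 -2.116
v -0.125 -0.751 -1.445
v -0.512 -1.162 -1.7
v -0.371 -0.942 -1.98
v -0.132 -0.688 -1.823
v -0.338 -0.748 -1.126
v -0.725 -1.16 -1.381
v -0.928 -0.936 -1.146
v -0.689 -0.681 -0.988
v -0.36 -1.044 -1.369
v -0.675 -0 -1.819
v -1.062 -0.412 -2.074
v -0.711 -0.479 -2.212
v -0.472 -0.224 -2.054
v -0.888 0.002 -1.5
v -1.275 -0.409 -1.755
v -1.268 -0.472 -1.377
v -1.029 -0.218 -1.22
v -1.04 -0.116 -1.831
v -3.515 2.173 -1.692
v -2.796 2.291 -2.392
v -2.067 2.744 -1.568
v -2.785 2.627 -0.868
v -3.253 2.911 -2.33
v -2.524 3.365 -1.506
v -3.863 3.1 -1.894
v -3.134 3.553 -1.07
v -4.269 2.745 -1.34
v -3.54 3.199 -0.516
v -4.233 2.056 -0.992
v -3.504 2.509 -0.168
v -3.776 1.435 -1.054
v -3.047 1.889 -0.23
v -3.166 1.247 -1.49
v -2.437 1.7 -0.666
v -2.76 1.601 -2.044
v -2.031 2.055 -1.22
v 2.507 -0.804 -2.586
v 3.192 -1.257 -3.256
v 3.839 -1.449 -2.464
v 3.153 -0.996 -1.794
v 3.337 -0.619 -3.218
v 3.983 -0.812 -2.427
v 3.165 -0.051 -2.94
v 3.811 -0.244 -2.148
v 2.741 0.228 -2.526
v 3.387 0.036 -1.734
v 2.228 0.114 -2.135
v 2.874 -0.079 -1.343
v 1.821 -0.351 -1.916
v 2.468 -0.543 -1.124
v 1.677 -0.988 -1.953
v 2.323 -1.181 -1.162
v 1.849 -1.556 -2.232
v 2.495 -1.749 -1.44
v 2.273 -1.836 -2.646
v 2.919 -2.028 -1.854
v 2.786 -1.721 -3.037
v 3.432 -1.914 -2.245
v 2.812 -1.074 2.583
v 3.292 -1.391 2.983
v 1.948 -1.443 4.556
v 1.468 -1.126 4.157
v 3.34 -1.003 3.037
v 1.996 -1.056 4.61
v 3.221 -0.638 2.948
v 1.877 -0.691 4.521
v 2.972 -0.411 2.742
v 1.628 -0.464 4.316
v 2.672 -0.395 2.487
v 1.328 -0.447 4.06
v 2.417 -0.594 2.262
v 1.073 -0.646 3.835
v 2.287 -0.945 2.139
v 0.943 -0.998 3.712
v 2.324 -1.338 2.157
v 0.979 -1.39 3.73
v 2.515 -1.646 2.311
v 1.171 -1.699 3.884
v 2.801 -1.773 2.551
v 1.457 -1.825 4.124
v 3.091 -1.678 2.801
v 1.747 -1.73 4.375
f 1 38 17
f 38 12 41
f 17 41 6
f 38 41 17
f 1 17 13
f 17 6 18
f 13 18 2
f 17 18 13
f 1 13 22
f 13 2 23
f 22 23 8
f 13 23 22
f 1 22 34
f 22 8 37
f 34 37 11
f 22 37 34
f 1 34 38
f 34 11 42
f 38 42 12
f 34 42 38
f 2 18 29
f 18 6 32
f 29 32 10
f 18 32 29
f 6 41 19
f 41 12 40
f 19 40 5
f 41 40 19
f 12 42 39
f 42 11 35
f 39 35 3
f 42 35 39
f 11 37 36
f 37 8 24
f 36 24 7
f 37 24 36
f 8 23 28
f 23 2 25
f 28 25 9
f 23 25 28
f 4 30 16
f 30 10 31
f 16 31 5
f 30 31 16
f 4 16 14
f 16 5 15
f 14 15 3
f 16 15 14
f 4 14 21
f 14 3 20
f 21 20 7
f 14 20 21
f 4 21 26
f 21 7 27
f 26 27 9
f 21 27 26
f 4 26 30
f 26 9 33
f 30 33 10
f 26 33 30
f 5 31 19
f 31 10 32
f 19 32 6
f 31 32 19
f 3 15 39
f 15 5 40
f 39 40 12
f 15 40 39
f 7 20 36
f 20 3 35
f 36 35 11
f 20 35 36
f 9 27 28
f 27 7 24
f 28 24 8
f 27 24 28
f 10 33 29
f 33 9 25
f 29 25 2
f 33 25 29
f 44 43 47
f 44 47 45
f 45 47 48
f 45 48 46
f 47 43 49
f 47 49 48
f 48 49 50
f 48 50 46
f 49 43 51
f 49 51 50
f 50 51 52
f 50 52 46
f 51 43 53
f 51 53 52
f 52 53 54
f 52 54 46
f 53 43 55
f 53 55 54
f 54 55 56
f 54 56 46
f 55 43 57
f 55 57 56
f 56 57 58
f 56 58 46
f 57 43 59
f 57 59 58
f 58 59 60
f 58 60 46
f 59 43 44
f 59 44 60
f 60 44 45
f 60 45 46
f 62 61 65
f 62 65 63
f 63 65 66
f 63 66 64
f 65 61 67
f 65 67 66
f 66 67 68
f 66 68 64
f 67 61 69
f 67 69 68
f 68 69 70
f 68 70 64
f 69 61 71
f 69 71 70
f 70 71 72
f 70 72 64
f 71 61 73
f 71 73 72
f 72 73 74
f 72 74 64
f 73 61 75
f 73 75 74
f 74 75 76
f 74 76 64
f 75 61 77
f 75 77 76
f 76 77 78
f 76 78 64
f 77 61 79
f 77 79 78
f 78 79 80
f 78 80 64
f 79 61 81
f 79 81 80
f 80 81 82
f 80 82 64
f 81 61 62
f 81 62 82
f 82 62 63
f 82 63 64
f 84 83 87
f 84 87 85
f 85 87 88
f 85 88 86
f 87 83 89
f 87 89 88
f 88 89 90
f 88 90 86
f 89 83 91
f 89 91 90
f 90 91 92
f 90 92 86
f 91 83 93
f 91 93 92
f 92 93 94
f 92 94 86
f 93 83 95
f 93 95 94
f 94 95 96
f 94 96 86
f 95 83 97
f 95 97 96
f 96 97 98
f 96 98 86
f 97 83 99
f 97 99 98
f 98 99 100
f 98 100 86
f 99 83 101
f 99 101 100
f 100 101 102
f 100 102 86
f 101 83 103
f 101 103 102
f 102 103 104
f 102 104 86
f 103 83 105
f 103 105 104
f 104 105 106
f 104 106 86
f 105 83 84
f 105 84 106
f 106 84 85
f 106 85 86



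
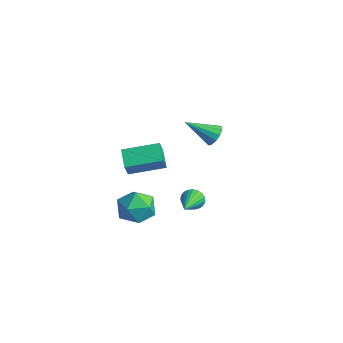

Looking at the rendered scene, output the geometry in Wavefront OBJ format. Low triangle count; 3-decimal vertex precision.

v 3.165 0.488 -2.275
v 3.607 0.631 -2.758
v 4.475 -1.028 -1.525
v 3.687 0.802 -2.553
v 3.678 0.919 -2.3
v 3.579 0.961 -2.043
v 3.409 0.921 -1.826
v 3.197 0.807 -1.686
v 2.979 0.638 -1.649
v 2.793 0.442 -1.719
v 2.672 0.255 -1.886
v 2.636 0.108 -2.12
v 2.691 0.027 -2.38
v 2.828 0.025 -2.623
v 3.023 0.104 -2.805
v 3.243 0.249 -2.896
v 3.45 0.436 -2.879
v 0.177 4.175 -0.552
v 0.633 3.639 -0.782
v -0.817 2.865 0.532
v 0.803 3.796 -0.436
v 0.774 4.074 -0.126
v 0.556 4.384 0.048
v 0.218 4.628 0.032
v -0.133 4.727 -0.17
v -0.386 4.651 -0.493
v -0.459 4.424 -0.835
v -0.331 4.118 -1.087
v -0.041 3.83 -1.169
v 0.318 3.651 -1.056
v 2.304 -3.202 2.277
v 2.614 -3.62 3.2
v 3.332 -1.547 2.681
v 3.643 -1.965 3.604
v 3.277 -3.675 1.736
v 3.588 -4.093 2.659
v 4.306 -2.02 2.14
v 4.616 -2.438 3.063
v 0.205 -1.274 -2.739
v 0.679 -0.847 -3.741
v 1.581 -2.613 -2.659
v 2.055 -2.186 -3.661
v 2.106 -1.547 -2.661
v 1.255 -0.72 -2.71
v 1.005 -2.74 -3.69
v 0.154 -1.913 -3.739
v 1.173 -1.753 -4.329
v 1.854 -1.016 -3.693
v 0.406 -2.444 -2.707
v 1.087 -1.707 -2.071
f 2 1 4
f 2 4 3
f 4 1 5
f 4 5 3
f 5 1 6
f 5 6 3
f 6 1 7
f 6 7 3
f 7 1 8
f 7 8 3
f 8 1 9
f 8 9 3
f 9 1 10
f 9 10 3
f 10 1 11
f 10 11 3
f 11 1 12
f 11 12 3
f 12 1 13
f 12 13 3
f 13 1 14
f 13 14 3
f 14 1 15
f 14 15 3
f 15 1 16
f 15 16 3
f 16 1 17
f 16 17 3
f 17 1 2
f 17 2 3
f 19 18 21
f 19 21 20
f 21 18 22
f 21 22 20
f 22 18 23
f 22 23 20
f 23 18 24
f 23 24 20
f 24 18 25
f 24 25 20
f 25 18 26
f 25 26 20
f 26 18 27
f 26 27 20
f 27 18 28
f 27 28 20
f 28 18 29
f 28 29 20
f 29 18 30
f 29 30 20
f 30 18 19
f 30 19 20
f 32 34 31
f 35 32 31
f 31 34 33
f 33 35 31
f 32 38 34
f 36 32 35
f 36 38 32
f 34 38 33
f 37 35 33
f 33 38 37
f 37 36 35
f 38 36 37
f 39 50 44
f 39 44 40
f 39 40 46
f 39 46 49
f 39 49 50
f 40 44 48
f 44 50 43
f 50 49 41
f 49 46 45
f 46 40 47
f 42 48 43
f 42 43 41
f 42 41 45
f 42 45 47
f 42 47 48
f 43 48 44
f 41 43 50
f 45 41 49
f 47 45 46
f 48 47 40



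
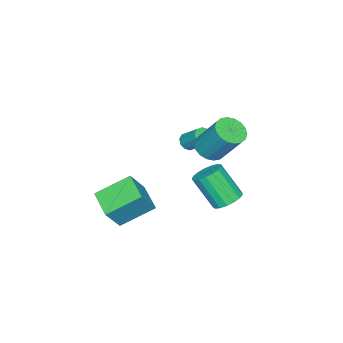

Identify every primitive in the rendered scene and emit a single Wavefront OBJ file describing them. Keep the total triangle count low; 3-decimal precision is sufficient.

v -2.618 -0.827 0.665
v -2.126 -0.75 0.484
v -1.95 0.224 1.373
v -2.442 0.147 1.555
v -2.329 -0.557 0.313
v -2.152 0.416 1.202
v -2.642 -0.467 0.277
v -2.465 0.506 1.166
v -2.946 -0.515 0.389
v -2.769 0.459 1.278
v -3.125 -0.681 0.607
v -2.948 0.292 1.496
v -3.11 -0.904 0.847
v -2.934 0.07 1.736
v -2.908 -1.096 1.018
v -2.731 -0.123 1.907
v -2.595 -1.186 1.054
v -2.418 -0.213 1.943
v -2.291 -1.139 0.942
v -2.114 -0.165 1.831
v -2.112 -0.972 0.724
v -1.935 0.001 1.613
v 0.576 -3.4 -3.033
v -0.676 -2.146 -2.022
v 1.476 -2.16 -3.458
v 0.224 -0.906 -2.448
v 1.496 -3.594 -1.652
v 0.244 -2.34 -0.642
v 2.396 -2.354 -2.078
v 1.144 -1.1 -1.067
v -0.817 1.462 2.287
v -0.066 1.13 2.465
v 0.048 2.327 4.212
v -0.703 2.658 4.033
v 0.022 1.427 2.256
v 0.136 2.624 4.002
v -0.056 1.731 2.053
v 0.057 2.928 3.799
v -0.285 1.982 1.896
v -0.172 3.178 3.642
v -0.619 2.129 1.817
v -0.506 3.326 3.563
v -0.993 2.145 1.83
v -0.879 3.341 3.577
v -1.331 2.025 1.935
v -1.217 3.221 3.681
v -1.568 1.793 2.108
v -1.454 2.99 3.855
v -1.656 1.496 2.318
v -1.542 2.693 4.064
v -1.577 1.192 2.521
v -1.464 2.389 4.267
v -1.348 0.942 2.678
v -1.235 2.138 4.424
v -1.014 0.794 2.757
v -0.901 1.991 4.503
v -0.641 0.779 2.743
v -0.527 1.975 4.49
v -0.303 0.899 2.639
v -0.189 2.095 4.385
v -0.485 2.673 -0.837
v 0.255 2.417 -1.042
v 0.306 1.271 0.572
v -0.435 1.527 0.777
v 0.323 2.729 -0.822
v 0.373 1.583 0.791
v 0.205 3.029 -0.606
v 0.255 1.882 1.008
v -0.071 3.247 -0.442
v -0.02 2.1 1.171
v -0.442 3.333 -0.369
v -0.391 2.187 1.244
v -0.822 3.269 -0.403
v -0.772 2.122 1.21
v -1.126 3.068 -0.537
v -1.075 1.921 1.077
v -1.283 2.776 -0.739
v -1.232 1.63 0.875
v -1.257 2.461 -0.963
v -1.206 1.315 0.65
v -1.054 2.195 -1.159
v -1.004 1.048 0.455
v -0.721 2.038 -1.281
v -0.671 0.892 0.333
v -0.334 2.027 -1.301
v -0.284 0.88 0.313
v 0.018 2.163 -1.215
v 0.069 1.017 0.399
f 2 1 5
f 2 5 3
f 3 5 6
f 3 6 4
f 5 1 7
f 5 7 6
f 6 7 8
f 6 8 4
f 7 1 9
f 7 9 8
f 8 9 10
f 8 10 4
f 9 1 11
f 9 11 10
f 10 11 12
f 10 12 4
f 11 1 13
f 11 13 12
f 12 13 14
f 12 14 4
f 13 1 15
f 13 15 14
f 14 15 16
f 14 16 4
f 15 1 17
f 15 17 16
f 16 17 18
f 16 18 4
f 17 1 19
f 17 19 18
f 18 19 20
f 18 20 4
f 19 1 21
f 19 21 20
f 20 21 22
f 20 22 4
f 21 1 2
f 21 2 22
f 22 2 3
f 22 3 4
f 24 26 23
f 27 24 23
f 23 26 25
f 25 27 23
f 24 30 26
f 28 24 27
f 28 30 24
f 26 30 25
f 29 27 25
f 25 30 29
f 29 28 27
f 30 28 29
f 32 31 35
f 32 35 33
f 33 35 36
f 33 36 34
f 35 31 37
f 35 37 36
f 36 37 38
f 36 38 34
f 37 31 39
f 37 39 38
f 38 39 40
f 38 40 34
f 39 31 41
f 39 41 40
f 40 41 42
f 40 42 34
f 41 31 43
f 41 43 42
f 42 43 44
f 42 44 34
f 43 31 45
f 43 45 44
f 44 45 46
f 44 46 34
f 45 31 47
f 45 47 46
f 46 47 48
f 46 48 34
f 47 31 49
f 47 49 48
f 48 49 50
f 48 50 34
f 49 31 51
f 49 51 50
f 50 51 52
f 50 52 34
f 51 31 53
f 51 53 52
f 52 53 54
f 52 54 34
f 53 31 55
f 53 55 54
f 54 55 56
f 54 56 34
f 55 31 57
f 55 57 56
f 56 57 58
f 56 58 34
f 57 31 59
f 57 59 58
f 58 59 60
f 58 60 34
f 59 31 32
f 59 32 60
f 60 32 33
f 60 33 34
f 62 61 65
f 62 65 63
f 63 65 66
f 63 66 64
f 65 61 67
f 65 67 66
f 66 67 68
f 66 68 64
f 67 61 69
f 67 69 68
f 68 69 70
f 68 70 64
f 69 61 71
f 69 71 70
f 70 71 72
f 70 72 64
f 71 61 73
f 71 73 72
f 72 73 74
f 72 74 64
f 73 61 75
f 73 75 74
f 74 75 76
f 74 76 64
f 75 61 77
f 75 77 76
f 76 77 78
f 76 78 64
f 77 61 79
f 77 79 78
f 78 79 80
f 78 80 64
f 79 61 81
f 79 81 80
f 80 81 82
f 80 82 64
f 81 61 83
f 81 83 82
f 82 83 84
f 82 84 64
f 83 61 85
f 83 85 84
f 84 85 86
f 84 86 64
f 85 61 87
f 85 87 86
f 86 87 88
f 86 88 64
f 87 61 62
f 87 62 88
f 88 62 63
f 88 63 64



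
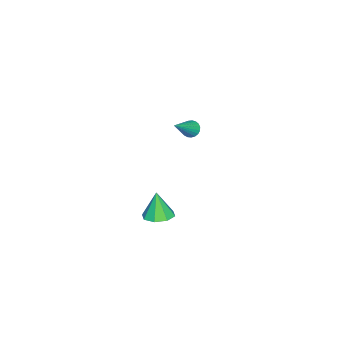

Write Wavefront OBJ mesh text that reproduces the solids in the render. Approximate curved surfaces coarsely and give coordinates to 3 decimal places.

v 4.085 -1.723 1.317
v 4.986 -1.58 1.498
v 3.795 -1.977 2.963
v 4.605 -0.98 1.524
v 3.919 -0.815 1.428
v 3.331 -1.181 1.268
v 3.184 -1.866 1.136
v 3.566 -2.466 1.111
v 4.251 -2.631 1.206
v 4.84 -2.264 1.367
v -4.025 -3.201 2.416
v -3.69 -2.788 2.116
v -2.375 -3.559 3.764
v -3.803 -2.646 2.293
v -3.955 -2.599 2.491
v -4.119 -2.657 2.676
v -4.266 -2.808 2.816
v -4.372 -3.028 2.887
v -4.418 -3.277 2.877
v -4.395 -3.513 2.787
v -4.309 -3.695 2.632
v -4.174 -3.792 2.441
v -4.012 -3.786 2.245
v -3.853 -3.679 2.079
v -3.724 -3.49 1.971
v -3.647 -3.25 1.94
v -3.635 -3.002 1.991
f 2 1 4
f 2 4 3
f 4 1 5
f 4 5 3
f 5 1 6
f 5 6 3
f 6 1 7
f 6 7 3
f 7 1 8
f 7 8 3
f 8 1 9
f 8 9 3
f 9 1 10
f 9 10 3
f 10 1 2
f 10 2 3
f 12 11 14
f 12 14 13
f 14 11 15
f 14 15 13
f 15 11 16
f 15 16 13
f 16 11 17
f 16 17 13
f 17 11 18
f 17 18 13
f 18 11 19
f 18 19 13
f 19 11 20
f 19 20 13
f 20 11 21
f 20 21 13
f 21 11 22
f 21 22 13
f 22 11 23
f 22 23 13
f 23 11 24
f 23 24 13
f 24 11 25
f 24 25 13
f 25 11 26
f 25 26 13
f 26 11 27
f 26 27 13
f 27 11 12
f 27 12 13



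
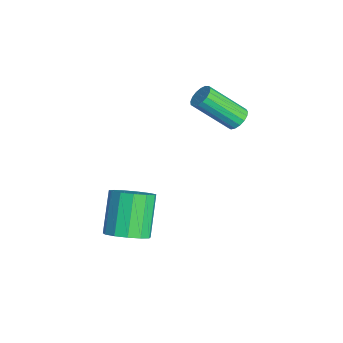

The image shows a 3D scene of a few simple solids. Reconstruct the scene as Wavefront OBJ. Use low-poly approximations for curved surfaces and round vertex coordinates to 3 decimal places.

v 0.837 0.802 0.358
v 1.248 0.943 0.606
v 0.955 -0.322 1.809
v 0.543 -0.462 1.562
v 1.074 1.075 0.703
v 0.781 -0.189 1.907
v 0.846 1.146 0.721
v 0.553 -0.119 1.925
v 0.616 1.137 0.657
v 0.323 -0.127 1.86
v 0.436 1.052 0.523
v 0.143 -0.212 1.727
v 0.348 0.91 0.352
v 0.055 -0.355 1.556
v 0.372 0.743 0.183
v 0.079 -0.522 1.386
v 0.503 0.589 0.053
v 0.209 -0.675 1.257
v 0.709 0.485 -0.006
v 0.416 -0.78 1.197
v 0.945 0.453 0.018
v 0.652 -0.812 1.221
v 1.156 0.501 0.12
v 0.863 -0.763 1.323
v 1.294 0.618 0.276
v 1.001 -0.646 1.48
v 1.327 0.778 0.452
v 1.034 -0.487 1.655
v 3.183 -3.46 -3.251
v 3.625 -3.942 -2.756
v 2.559 -3.561 -1.434
v 2.117 -3.08 -1.929
v 3.811 -3.52 -2.727
v 2.746 -3.139 -1.405
v 3.798 -3.079 -2.865
v 2.732 -2.699 -1.543
v 3.589 -2.759 -3.125
v 2.524 -2.379 -1.803
v 3.251 -2.662 -3.425
v 2.186 -2.281 -2.103
v 2.892 -2.818 -3.67
v 1.827 -2.438 -2.348
v 2.625 -3.178 -3.782
v 1.559 -2.798 -2.46
v 2.535 -3.628 -3.725
v 1.469 -3.247 -2.403
v 2.651 -4.024 -3.518
v 1.585 -3.644 -2.196
v 2.935 -4.242 -3.226
v 1.87 -3.861 -1.904
v 3.298 -4.211 -2.942
v 2.233 -3.83 -1.62
f 2 1 5
f 2 5 3
f 3 5 6
f 3 6 4
f 5 1 7
f 5 7 6
f 6 7 8
f 6 8 4
f 7 1 9
f 7 9 8
f 8 9 10
f 8 10 4
f 9 1 11
f 9 11 10
f 10 11 12
f 10 12 4
f 11 1 13
f 11 13 12
f 12 13 14
f 12 14 4
f 13 1 15
f 13 15 14
f 14 15 16
f 14 16 4
f 15 1 17
f 15 17 16
f 16 17 18
f 16 18 4
f 17 1 19
f 17 19 18
f 18 19 20
f 18 20 4
f 19 1 21
f 19 21 20
f 20 21 22
f 20 22 4
f 21 1 23
f 21 23 22
f 22 23 24
f 22 24 4
f 23 1 25
f 23 25 24
f 24 25 26
f 24 26 4
f 25 1 27
f 25 27 26
f 26 27 28
f 26 28 4
f 27 1 2
f 27 2 28
f 28 2 3
f 28 3 4
f 30 29 33
f 30 33 31
f 31 33 34
f 31 34 32
f 33 29 35
f 33 35 34
f 34 35 36
f 34 36 32
f 35 29 37
f 35 37 36
f 36 37 38
f 36 38 32
f 37 29 39
f 37 39 38
f 38 39 40
f 38 40 32
f 39 29 41
f 39 41 40
f 40 41 42
f 40 42 32
f 41 29 43
f 41 43 42
f 42 43 44
f 42 44 32
f 43 29 45
f 43 45 44
f 44 45 46
f 44 46 32
f 45 29 47
f 45 47 46
f 46 47 48
f 46 48 32
f 47 29 49
f 47 49 48
f 48 49 50
f 48 50 32
f 49 29 51
f 49 51 50
f 50 51 52
f 50 52 32
f 51 29 30
f 51 30 52
f 52 30 31
f 52 31 32



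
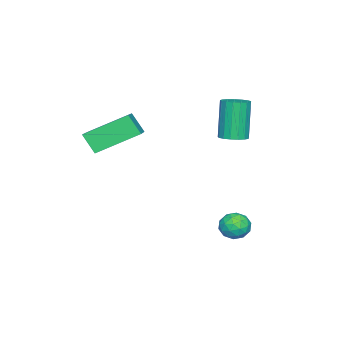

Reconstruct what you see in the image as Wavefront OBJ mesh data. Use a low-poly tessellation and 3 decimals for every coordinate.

v -2.255 -0.054 2.865
v -1.641 -0.226 3.033
v -2.21 -0.398 4.943
v -2.825 -0.226 4.775
v -1.641 0.088 3.061
v -2.211 -0.083 4.971
v -1.783 0.37 3.044
v -2.352 0.199 4.954
v -2.032 0.555 2.986
v -2.602 0.384 4.896
v -2.333 0.6 2.901
v -2.902 0.429 4.81
v -2.616 0.495 2.807
v -3.185 0.324 4.717
v -2.816 0.265 2.727
v -3.386 0.093 4.636
v -2.888 -0.039 2.678
v -3.457 -0.211 4.588
v -2.815 -0.346 2.672
v -3.384 -0.518 4.582
v -2.614 -0.587 2.711
v -3.183 -0.758 4.62
v -2.33 -0.705 2.784
v -2.899 -0.877 4.694
v -2.03 -0.674 2.877
v -2.599 -0.846 4.786
v -1.781 -0.502 2.966
v -2.35 -0.673 4.876
v -0.576 1.361 -0.895
v 0.077 1.026 -0.953
v -0.997 0.694 -1.787
v -0.344 0.359 -1.845
v -0.766 0.241 -1.254
v -0.506 0.654 -0.703
v -0.414 1.066 -2.037
v -0.154 1.479 -1.486
v 0.177 0.845 -1.66
v -0.04 0.335 -1.175
v -0.88 1.385 -1.565
v -1.097 0.875 -1.08
v -0.212 1.252 -0.846
v -0.708 0.468 -1.894
v -0.956 0.399 -1.547
v -0.572 0.202 -1.581
v -0.555 1.033 -0.698
v -0.171 0.837 -0.733
v -0.667 0.375 -0.909
v -0.749 0.883 -2.007
v -0.365 0.687 -2.042
v -0.348 1.518 -1.159
v 0.036 1.321 -1.193
v -0.253 1.345 -1.831
v 0.23 0.949 -1.295
v -0.018 0.557 -1.82
v -0.059 0.972 -1.933
v 0.094 1.215 -1.609
v 0.103 0.649 -1.011
v -0.145 0.257 -1.535
v -0.393 0.188 -1.187
v -0.24 0.43 -0.863
v 0.161 0.542 -1.426
v -0.775 1.463 -1.205
v -1.023 1.071 -1.729
v -0.68 1.29 -1.877
v -0.527 1.532 -1.553
v -0.902 1.163 -0.92
v -1.15 0.771 -1.445
v -1.014 0.505 -1.131
v -0.861 0.748 -0.807
v -1.081 1.178 -1.314
v -0.028 -3.118 3.534
v -0.149 -3.764 4.429
v 1.296 -2.592 4.094
v 1.175 -3.238 4.988
v 1.025 -4.702 2.532
v 0.904 -5.348 3.426
v 2.349 -4.176 3.091
v 2.228 -4.822 3.986
f 2 1 5
f 2 5 3
f 3 5 6
f 3 6 4
f 5 1 7
f 5 7 6
f 6 7 8
f 6 8 4
f 7 1 9
f 7 9 8
f 8 9 10
f 8 10 4
f 9 1 11
f 9 11 10
f 10 11 12
f 10 12 4
f 11 1 13
f 11 13 12
f 12 13 14
f 12 14 4
f 13 1 15
f 13 15 14
f 14 15 16
f 14 16 4
f 15 1 17
f 15 17 16
f 16 17 18
f 16 18 4
f 17 1 19
f 17 19 18
f 18 19 20
f 18 20 4
f 19 1 21
f 19 21 20
f 20 21 22
f 20 22 4
f 21 1 23
f 21 23 22
f 22 23 24
f 22 24 4
f 23 1 25
f 23 25 24
f 24 25 26
f 24 26 4
f 25 1 27
f 25 27 26
f 26 27 28
f 26 28 4
f 27 1 2
f 27 2 28
f 28 2 3
f 28 3 4
f 29 66 45
f 66 40 69
f 45 69 34
f 66 69 45
f 29 45 41
f 45 34 46
f 41 46 30
f 45 46 41
f 29 41 50
f 41 30 51
f 50 51 36
f 41 51 50
f 29 50 62
f 50 36 65
f 62 65 39
f 50 65 62
f 29 62 66
f 62 39 70
f 66 70 40
f 62 70 66
f 30 46 57
f 46 34 60
f 57 60 38
f 46 60 57
f 34 69 47
f 69 40 68
f 47 68 33
f 69 68 47
f 40 70 67
f 70 39 63
f 67 63 31
f 70 63 67
f 39 65 64
f 65 36 52
f 64 52 35
f 65 52 64
f 36 51 56
f 51 30 53
f 56 53 37
f 51 53 56
f 32 58 44
f 58 38 59
f 44 59 33
f 58 59 44
f 32 44 42
f 44 33 43
f 42 43 31
f 44 43 42
f 32 42 49
f 42 31 48
f 49 48 35
f 42 48 49
f 32 49 54
f 49 35 55
f 54 55 37
f 49 55 54
f 32 54 58
f 54 37 61
f 58 61 38
f 54 61 58
f 33 59 47
f 59 38 60
f 47 60 34
f 59 60 47
f 31 43 67
f 43 33 68
f 67 68 40
f 43 68 67
f 35 48 64
f 48 31 63
f 64 63 39
f 48 63 64
f 37 55 56
f 55 35 52
f 56 52 36
f 55 52 56
f 38 61 57
f 61 37 53
f 57 53 30
f 61 53 57
f 72 74 71
f 75 72 71
f 71 74 73
f 73 75 71
f 72 78 74
f 76 72 75
f 76 78 72
f 74 78 73
f 77 75 73
f 73 78 77
f 77 76 75
f 78 76 77



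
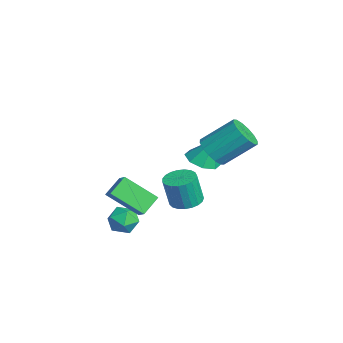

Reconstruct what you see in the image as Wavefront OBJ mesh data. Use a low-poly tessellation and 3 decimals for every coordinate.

v -3.623 2.499 -0.875
v -3.136 1.731 -0.636
v -3.437 3.081 0.615
v -2.715 2.255 -0.893
v -2.826 2.922 -1.139
v -3.403 3.341 -1.231
v -4.11 3.267 -1.114
v -4.53 2.743 -0.857
v -4.42 2.077 -0.611
v -3.842 1.657 -0.519
v 1.312 -2.648 1.612
v 1.975 -2.547 2.084
v 1.932 -1.281 0.448
v 2.595 -1.18 0.919
v 1.865 -3.42 1.001
v 2.528 -3.319 1.472
v 2.485 -2.053 -0.164
v 3.148 -1.952 0.308
v 1.764 -2.308 -1.807
v 2.049 -2.631 -1.097
v 0.511 -2.349 -1.323
v 0.796 -2.672 -0.613
v 0.97 -1.884 -0.809
v 1.744 -1.859 -1.108
v 0.816 -3.121 -1.312
v 1.59 -3.096 -1.611
v 1.463 -3.134 -0.791
v 1.558 -2.37 -0.48
v 1.002 -2.61 -1.94
v 1.097 -1.846 -1.629
v 0.635 0.614 -0.803
v 1.126 1.244 -0.668
v 1.115 0.916 0.898
v 0.625 0.286 0.763
v 0.822 1.385 -0.64
v 0.811 1.057 0.926
v 0.485 1.393 -0.641
v 0.474 1.065 0.925
v 0.174 1.266 -0.669
v 0.163 0.938 0.897
v -0.057 1.027 -0.721
v -0.068 0.699 0.845
v -0.168 0.716 -0.787
v -0.179 0.388 0.779
v -0.14 0.387 -0.856
v -0.151 0.059 0.71
v 0.021 0.098 -0.915
v 0.011 -0.23 0.651
v 0.289 -0.102 -0.955
v 0.279 -0.43 0.61
v 0.617 -0.178 -0.969
v 0.606 -0.507 0.597
v 0.948 -0.118 -0.954
v 0.937 -0.446 0.612
v 1.225 0.07 -0.913
v 1.214 -0.259 0.653
v 1.4 0.351 -0.853
v 1.389 0.023 0.713
v 1.443 0.678 -0.784
v 1.432 0.35 0.782
v 1.346 0.994 -0.718
v 1.335 0.666 0.847
v -0.872 2.214 1.321
v -0.408 2.67 0.685
v -0.164 4.202 1.963
v -0.628 3.746 2.599
v -0.858 2.795 0.621
v -0.613 4.327 1.899
v -1.311 2.764 0.745
v -1.067 4.297 2.023
v -1.647 2.586 1.023
v -1.403 4.119 2.301
v -1.775 2.308 1.381
v -1.531 3.84 2.659
v -1.662 2.005 1.723
v -1.417 3.537 3.001
v -1.336 1.758 1.957
v -1.092 3.29 3.235
v -0.887 1.633 2.021
v -0.642 3.165 3.299
v -0.433 1.663 1.897
v -0.189 3.196 3.175
v -0.097 1.841 1.619
v 0.147 3.374 2.897
v 0.031 2.12 1.261
v 0.275 3.652 2.539
v -0.083 2.423 0.919
v 0.162 3.955 2.197
f 2 1 4
f 2 4 3
f 4 1 5
f 4 5 3
f 5 1 6
f 5 6 3
f 6 1 7
f 6 7 3
f 7 1 8
f 7 8 3
f 8 1 9
f 8 9 3
f 9 1 10
f 9 10 3
f 10 1 2
f 10 2 3
f 12 14 11
f 15 12 11
f 11 14 13
f 13 15 11
f 12 18 14
f 16 12 15
f 16 18 12
f 14 18 13
f 17 15 13
f 13 18 17
f 17 16 15
f 18 16 17
f 19 30 24
f 19 24 20
f 19 20 26
f 19 26 29
f 19 29 30
f 20 24 28
f 24 30 23
f 30 29 21
f 29 26 25
f 26 20 27
f 22 28 23
f 22 23 21
f 22 21 25
f 22 25 27
f 22 27 28
f 23 28 24
f 21 23 30
f 25 21 29
f 27 25 26
f 28 27 20
f 32 31 35
f 32 35 33
f 33 35 36
f 33 36 34
f 35 31 37
f 35 37 36
f 36 37 38
f 36 38 34
f 37 31 39
f 37 39 38
f 38 39 40
f 38 40 34
f 39 31 41
f 39 41 40
f 40 41 42
f 40 42 34
f 41 31 43
f 41 43 42
f 42 43 44
f 42 44 34
f 43 31 45
f 43 45 44
f 44 45 46
f 44 46 34
f 45 31 47
f 45 47 46
f 46 47 48
f 46 48 34
f 47 31 49
f 47 49 48
f 48 49 50
f 48 50 34
f 49 31 51
f 49 51 50
f 50 51 52
f 50 52 34
f 51 31 53
f 51 53 52
f 52 53 54
f 52 54 34
f 53 31 55
f 53 55 54
f 54 55 56
f 54 56 34
f 55 31 57
f 55 57 56
f 56 57 58
f 56 58 34
f 57 31 59
f 57 59 58
f 58 59 60
f 58 60 34
f 59 31 61
f 59 61 60
f 60 61 62
f 60 62 34
f 61 31 32
f 61 32 62
f 62 32 33
f 62 33 34
f 64 63 67
f 64 67 65
f 65 67 68
f 65 68 66
f 67 63 69
f 67 69 68
f 68 69 70
f 68 70 66
f 69 63 71
f 69 71 70
f 70 71 72
f 70 72 66
f 71 63 73
f 71 73 72
f 72 73 74
f 72 74 66
f 73 63 75
f 73 75 74
f 74 75 76
f 74 76 66
f 75 63 77
f 75 77 76
f 76 77 78
f 76 78 66
f 77 63 79
f 77 79 78
f 78 79 80
f 78 80 66
f 79 63 81
f 79 81 80
f 80 81 82
f 80 82 66
f 81 63 83
f 81 83 82
f 82 83 84
f 82 84 66
f 83 63 85
f 83 85 84
f 84 85 86
f 84 86 66
f 85 63 87
f 85 87 86
f 86 87 88
f 86 88 66
f 87 63 64
f 87 64 88
f 88 64 65
f 88 65 66



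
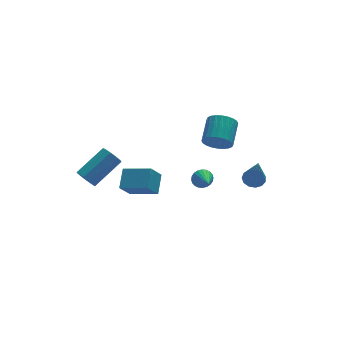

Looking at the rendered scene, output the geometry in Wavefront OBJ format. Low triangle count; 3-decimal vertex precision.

v 0.484 -0.562 -3.249
v 0.915 -0.445 -2.91
v 0.376 -1.718 -2.711
v 0.746 -0.374 -2.791
v 0.538 -0.331 -2.741
v 0.321 -0.323 -2.769
v 0.129 -0.352 -2.869
v -0.009 -0.413 -3.028
v -0.071 -0.496 -3.22
v -0.049 -0.589 -3.416
v 0.054 -0.678 -3.587
v 0.222 -0.75 -3.706
v 0.431 -0.792 -3.756
v 0.647 -0.8 -3.728
v 0.839 -0.771 -3.628
v 0.977 -0.71 -3.469
v 1.04 -0.627 -3.277
v 1.018 -0.534 -3.081
v -3.101 -2.768 -1.145
v -2.633 -1.93 -0.512
v -4.194 -1.835 -1.574
v -3.726 -0.996 -0.941
v -2.474 -2.444 -2.039
v -2.006 -1.605 -1.406
v -3.567 -1.51 -2.468
v -3.099 -0.672 -1.835
v 2.004 -3.435 -1.388
v 2.581 -3.486 -1.369
v 1.876 -4.205 0.388
v 2.511 -3.192 -1.246
v 2.28 -2.974 -1.168
v 1.961 -2.903 -1.16
v 1.656 -3.001 -1.225
v 1.461 -3.236 -1.341
v 1.439 -3.535 -1.472
v 1.596 -3.801 -1.576
v 1.882 -3.952 -1.621
v 2.208 -3.938 -1.592
v 2.468 -3.765 -1.498
v 1.958 1.235 -2.293
v 2.548 1.174 -2.829
v 3.252 2.304 -2.184
v 2.662 2.365 -1.647
v 2.357 1.375 -2.972
v 3.061 2.505 -2.326
v 2.105 1.554 -3.012
v 2.808 2.685 -2.366
v 1.83 1.685 -2.942
v 2.534 2.816 -2.296
v 1.575 1.747 -2.773
v 2.279 2.878 -2.127
v 1.378 1.732 -2.531
v 2.082 2.862 -1.885
v 1.27 1.64 -2.253
v 1.973 2.771 -1.607
v 1.266 1.487 -1.981
v 1.97 2.618 -1.335
v 1.368 1.296 -1.756
v 2.072 2.426 -1.111
v 1.559 1.095 -1.614
v 2.263 2.225 -0.968
v 1.812 0.915 -1.574
v 2.515 2.046 -0.928
v 2.086 0.784 -1.644
v 2.79 1.915 -0.998
v 2.341 0.722 -1.813
v 3.045 1.853 -1.167
v 2.538 0.738 -2.055
v 3.242 1.868 -1.409
v 2.647 0.829 -2.333
v 3.35 1.96 -1.687
v 2.65 0.982 -2.605
v 3.354 2.113 -1.959
v -4.465 2.737 -4.488
v -4.17 2.877 -5.027
v -2.581 3.444 -4.01
v -2.875 3.303 -3.472
v -4.385 3.222 -4.883
v -2.796 3.788 -3.866
v -4.637 3.339 -4.554
v -3.048 3.905 -3.537
v -4.809 3.175 -4.194
v -3.22 3.741 -3.177
v -4.819 2.806 -3.972
v -3.23 3.372 -2.955
v -4.664 2.404 -3.992
v -3.074 2.97 -2.975
v -4.415 2.158 -4.244
v -2.826 2.725 -3.227
v -4.19 2.183 -4.61
v -2.6 2.75 -3.593
v -4.093 2.467 -4.92
v -2.503 3.034 -3.903
f 2 1 4
f 2 4 3
f 4 1 5
f 4 5 3
f 5 1 6
f 5 6 3
f 6 1 7
f 6 7 3
f 7 1 8
f 7 8 3
f 8 1 9
f 8 9 3
f 9 1 10
f 9 10 3
f 10 1 11
f 10 11 3
f 11 1 12
f 11 12 3
f 12 1 13
f 12 13 3
f 13 1 14
f 13 14 3
f 14 1 15
f 14 15 3
f 15 1 16
f 15 16 3
f 16 1 17
f 16 17 3
f 17 1 18
f 17 18 3
f 18 1 2
f 18 2 3
f 20 22 19
f 23 20 19
f 19 22 21
f 21 23 19
f 20 26 22
f 24 20 23
f 24 26 20
f 22 26 21
f 25 23 21
f 21 26 25
f 25 24 23
f 26 24 25
f 28 27 30
f 28 30 29
f 30 27 31
f 30 31 29
f 31 27 32
f 31 32 29
f 32 27 33
f 32 33 29
f 33 27 34
f 33 34 29
f 34 27 35
f 34 35 29
f 35 27 36
f 35 36 29
f 36 27 37
f 36 37 29
f 37 27 38
f 37 38 29
f 38 27 39
f 38 39 29
f 39 27 28
f 39 28 29
f 41 40 44
f 41 44 42
f 42 44 45
f 42 45 43
f 44 40 46
f 44 46 45
f 45 46 47
f 45 47 43
f 46 40 48
f 46 48 47
f 47 48 49
f 47 49 43
f 48 40 50
f 48 50 49
f 49 50 51
f 49 51 43
f 50 40 52
f 50 52 51
f 51 52 53
f 51 53 43
f 52 40 54
f 52 54 53
f 53 54 55
f 53 55 43
f 54 40 56
f 54 56 55
f 55 56 57
f 55 57 43
f 56 40 58
f 56 58 57
f 57 58 59
f 57 59 43
f 58 40 60
f 58 60 59
f 59 60 61
f 59 61 43
f 60 40 62
f 60 62 61
f 61 62 63
f 61 63 43
f 62 40 64
f 62 64 63
f 63 64 65
f 63 65 43
f 64 40 66
f 64 66 65
f 65 66 67
f 65 67 43
f 66 40 68
f 66 68 67
f 67 68 69
f 67 69 43
f 68 40 70
f 68 70 69
f 69 70 71
f 69 71 43
f 70 40 72
f 70 72 71
f 71 72 73
f 71 73 43
f 72 40 41
f 72 41 73
f 73 41 42
f 73 42 43
f 75 74 78
f 75 78 76
f 76 78 79
f 76 79 77
f 78 74 80
f 78 80 79
f 79 80 81
f 79 81 77
f 80 74 82
f 80 82 81
f 81 82 83
f 81 83 77
f 82 74 84
f 82 84 83
f 83 84 85
f 83 85 77
f 84 74 86
f 84 86 85
f 85 86 87
f 85 87 77
f 86 74 88
f 86 88 87
f 87 88 89
f 87 89 77
f 88 74 90
f 88 90 89
f 89 90 91
f 89 91 77
f 90 74 92
f 90 92 91
f 91 92 93
f 91 93 77
f 92 74 75
f 92 75 93
f 93 75 76
f 93 76 77

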